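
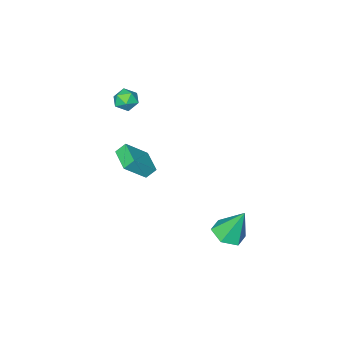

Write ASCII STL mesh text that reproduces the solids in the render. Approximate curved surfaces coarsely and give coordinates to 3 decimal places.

solid 
facet normal -0.692 0.187 -0.698
outer loop
vertex -2.231 -2.632 -1.661
vertex -1.654 -1.228 -1.857
vertex -1.738 -2.913 -2.225
endloop
endfacet
facet normal -0.377 -0.917 0.128
outer loop
vertex -0.486 -3.252 -0.963
vertex -2.231 -2.632 -1.661
vertex -1.738 -2.913 -2.225
endloop
endfacet
facet normal -0.691 0.187 -0.698
outer loop
vertex -1.738 -2.913 -2.225
vertex -1.654 -1.228 -1.857
vertex -1.161 -1.51 -2.421
endloop
endfacet
facet normal 0.616 -0.352 -0.705
outer loop
vertex -1.161 -1.51 -2.421
vertex -0.486 -3.252 -0.963
vertex -1.738 -2.913 -2.225
endloop
endfacet
facet normal -0.616 0.351 0.705
outer loop
vertex -2.231 -2.632 -1.661
vertex -0.402 -1.567 -0.595
vertex -1.654 -1.228 -1.857
endloop
endfacet
facet normal -0.377 -0.917 0.129
outer loop
vertex -0.979 -2.97 -0.399
vertex -2.231 -2.632 -1.661
vertex -0.486 -3.252 -0.963
endloop
endfacet
facet normal -0.616 0.352 0.705
outer loop
vertex -0.979 -2.97 -0.399
vertex -0.402 -1.567 -0.595
vertex -2.231 -2.632 -1.661
endloop
endfacet
facet normal 0.378 0.917 -0.128
outer loop
vertex -1.654 -1.228 -1.857
vertex -0.402 -1.567 -0.595
vertex -1.161 -1.51 -2.421
endloop
endfacet
facet normal 0.616 -0.352 -0.705
outer loop
vertex 0.091 -1.848 -1.159
vertex -0.486 -3.252 -0.963
vertex -1.161 -1.51 -2.421
endloop
endfacet
facet normal 0.377 0.917 -0.128
outer loop
vertex -1.161 -1.51 -2.421
vertex -0.402 -1.567 -0.595
vertex 0.091 -1.848 -1.159
endloop
endfacet
facet normal 0.691 -0.187 0.698
outer loop
vertex 0.091 -1.848 -1.159
vertex -0.979 -2.97 -0.399
vertex -0.486 -3.252 -0.963
endloop
endfacet
facet normal 0.692 -0.187 0.698
outer loop
vertex -0.402 -1.567 -0.595
vertex -0.979 -2.97 -0.399
vertex 0.091 -1.848 -1.159
endloop
endfacet
facet normal 0.234 -0.345 -0.909
outer loop
vertex -1.939 2.835 -4.344
vertex -2.706 3.359 -4.74
vertex -1.791 3.782 -4.665
endloop
endfacet
facet normal 0.797 0.079 0.599
outer loop
vertex -1.939 2.835 -4.344
vertex -1.791 3.782 -4.665
vertex -3.194 4.081 -2.84
endloop
endfacet
facet normal 0.234 -0.345 -0.909
outer loop
vertex -1.791 3.782 -4.665
vertex -2.706 3.359 -4.74
vertex -2.559 4.305 -5.061
endloop
endfacet
facet normal 0.469 0.855 0.220
outer loop
vertex -1.791 3.782 -4.665
vertex -2.559 4.305 -5.061
vertex -3.194 4.081 -2.84
endloop
endfacet
facet normal 0.234 -0.345 -0.909
outer loop
vertex -2.559 4.305 -5.061
vertex -2.706 3.359 -4.74
vertex -3.473 3.883 -5.136
endloop
endfacet
facet normal -0.417 0.908 -0.028
outer loop
vertex -2.559 4.305 -5.061
vertex -3.473 3.883 -5.136
vertex -3.194 4.081 -2.84
endloop
endfacet
facet normal 0.234 -0.345 -0.909
outer loop
vertex -3.473 3.883 -5.136
vertex -2.706 3.359 -4.74
vertex -3.62 2.937 -4.815
endloop
endfacet
facet normal -0.977 0.187 0.103
outer loop
vertex -3.473 3.883 -5.136
vertex -3.62 2.937 -4.815
vertex -3.194 4.081 -2.84
endloop
endfacet
facet normal 0.234 -0.346 -0.909
outer loop
vertex -3.62 2.937 -4.815
vertex -2.706 3.359 -4.74
vertex -2.853 2.413 -4.418
endloop
endfacet
facet normal -0.651 -0.588 0.481
outer loop
vertex -3.62 2.937 -4.815
vertex -2.853 2.413 -4.418
vertex -3.194 4.081 -2.84
endloop
endfacet
facet normal 0.233 -0.346 -0.909
outer loop
vertex -2.853 2.413 -4.418
vertex -2.706 3.359 -4.74
vertex -1.939 2.835 -4.344
endloop
endfacet
facet normal 0.237 -0.642 0.729
outer loop
vertex -2.853 2.413 -4.418
vertex -1.939 2.835 -4.344
vertex -3.194 4.081 -2.84
endloop
endfacet
facet normal 0.216 0.956 -0.197
outer loop
vertex -0.977 -2.687 2.509
vertex -1.491 -2.46 3.047
vertex -0.75 -2.586 3.246
endloop
endfacet
facet normal 0.782 0.537 -0.315
outer loop
vertex -0.977 -2.687 2.509
vertex -0.75 -2.586 3.246
vertex -0.493 -3.198 2.84
endloop
endfacet
facet normal 0.598 0.048 -0.800
outer loop
vertex -0.977 -2.687 2.509
vertex -0.493 -3.198 2.84
vertex -1.076 -3.449 2.389
endloop
endfacet
facet normal -0.083 0.166 -0.983
outer loop
vertex -0.977 -2.687 2.509
vertex -1.076 -3.449 2.389
vertex -1.693 -2.993 2.518
endloop
endfacet
facet normal -0.318 0.726 -0.610
outer loop
vertex -0.977 -2.687 2.509
vertex -1.693 -2.993 2.518
vertex -1.491 -2.46 3.047
endloop
endfacet
facet normal 0.935 0.198 0.293
outer loop
vertex -0.493 -3.198 2.84
vertex -0.75 -2.586 3.246
vertex -0.707 -3.287 3.582
endloop
endfacet
facet normal 0.019 0.875 0.484
outer loop
vertex -0.75 -2.586 3.246
vertex -1.491 -2.46 3.047
vertex -1.324 -2.831 3.711
endloop
endfacet
facet normal -0.845 0.502 -0.183
outer loop
vertex -1.491 -2.46 3.047
vertex -1.693 -2.993 2.518
vertex -1.907 -3.082 3.26
endloop
endfacet
facet normal -0.464 -0.406 -0.787
outer loop
vertex -1.693 -2.993 2.518
vertex -1.076 -3.449 2.389
vertex -1.65 -3.694 2.854
endloop
endfacet
facet normal 0.636 -0.594 -0.492
outer loop
vertex -1.076 -3.449 2.389
vertex -0.493 -3.198 2.84
vertex -0.909 -3.82 3.053
endloop
endfacet
facet normal 0.083 -0.166 0.983
outer loop
vertex -1.423 -3.593 3.591
vertex -0.707 -3.287 3.582
vertex -1.324 -2.831 3.711
endloop
endfacet
facet normal -0.598 -0.048 0.800
outer loop
vertex -1.423 -3.593 3.591
vertex -1.324 -2.831 3.711
vertex -1.907 -3.082 3.26
endloop
endfacet
facet normal -0.782 -0.537 0.315
outer loop
vertex -1.423 -3.593 3.591
vertex -1.907 -3.082 3.26
vertex -1.65 -3.694 2.854
endloop
endfacet
facet normal -0.216 -0.956 0.197
outer loop
vertex -1.423 -3.593 3.591
vertex -1.65 -3.694 2.854
vertex -0.909 -3.82 3.053
endloop
endfacet
facet normal 0.318 -0.726 0.610
outer loop
vertex -1.423 -3.593 3.591
vertex -0.909 -3.82 3.053
vertex -0.707 -3.287 3.582
endloop
endfacet
facet normal 0.464 0.406 0.787
outer loop
vertex -1.324 -2.831 3.711
vertex -0.707 -3.287 3.582
vertex -0.75 -2.586 3.246
endloop
endfacet
facet normal -0.636 0.594 0.492
outer loop
vertex -1.907 -3.082 3.26
vertex -1.324 -2.831 3.711
vertex -1.491 -2.46 3.047
endloop
endfacet
facet normal -0.935 -0.198 -0.293
outer loop
vertex -1.65 -3.694 2.854
vertex -1.907 -3.082 3.26
vertex -1.693 -2.993 2.518
endloop
endfacet
facet normal -0.019 -0.875 -0.484
outer loop
vertex -0.909 -3.82 3.053
vertex -1.65 -3.694 2.854
vertex -1.076 -3.449 2.389
endloop
endfacet
facet normal 0.845 -0.502 0.183
outer loop
vertex -0.707 -3.287 3.582
vertex -0.909 -3.82 3.053
vertex -0.493 -3.198 2.84
endloop
endfacet

endsolid


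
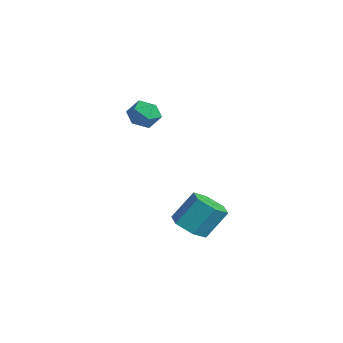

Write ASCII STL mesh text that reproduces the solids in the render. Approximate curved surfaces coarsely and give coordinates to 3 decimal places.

solid 
facet normal -0.075 -0.581 -0.811
outer loop
vertex 4.479 -2.212 -1.19
vertex 3.696 -2.055 -1.23
vertex 4.217 -1.586 -1.614
endloop
endfacet
facet normal 0.942 0.225 -0.250
outer loop
vertex 4.479 -2.212 -1.19
vertex 4.217 -1.586 -1.614
vertex 4.588 -1.382 -0.031
endloop
endfacet
facet normal 0.942 0.225 -0.250
outer loop
vertex 4.588 -1.382 -0.031
vertex 4.217 -1.586 -1.614
vertex 4.326 -0.756 -0.455
endloop
endfacet
facet normal 0.076 0.581 0.811
outer loop
vertex 4.588 -1.382 -0.031
vertex 4.326 -0.756 -0.455
vertex 3.804 -1.225 -0.07
endloop
endfacet
facet normal -0.076 -0.580 -0.811
outer loop
vertex 4.217 -1.586 -1.614
vertex 3.696 -2.055 -1.23
vertex 3.434 -1.429 -1.653
endloop
endfacet
facet normal 0.188 0.790 -0.584
outer loop
vertex 4.217 -1.586 -1.614
vertex 3.434 -1.429 -1.653
vertex 4.326 -0.756 -0.455
endloop
endfacet
facet normal 0.188 0.790 -0.584
outer loop
vertex 4.326 -0.756 -0.455
vertex 3.434 -1.429 -1.653
vertex 3.543 -0.599 -0.494
endloop
endfacet
facet normal 0.076 0.581 0.811
outer loop
vertex 4.326 -0.756 -0.455
vertex 3.543 -0.599 -0.494
vertex 3.804 -1.225 -0.07
endloop
endfacet
facet normal -0.076 -0.580 -0.811
outer loop
vertex 3.434 -1.429 -1.653
vertex 3.696 -2.055 -1.23
vertex 2.912 -1.898 -1.269
endloop
endfacet
facet normal -0.754 0.566 -0.334
outer loop
vertex 3.434 -1.429 -1.653
vertex 2.912 -1.898 -1.269
vertex 3.543 -0.599 -0.494
endloop
endfacet
facet normal -0.754 0.566 -0.334
outer loop
vertex 3.543 -0.599 -0.494
vertex 2.912 -1.898 -1.269
vertex 3.021 -1.068 -0.11
endloop
endfacet
facet normal 0.075 0.580 0.811
outer loop
vertex 3.543 -0.599 -0.494
vertex 3.021 -1.068 -0.11
vertex 3.804 -1.225 -0.07
endloop
endfacet
facet normal -0.076 -0.581 -0.811
outer loop
vertex 2.912 -1.898 -1.269
vertex 3.696 -2.055 -1.23
vertex 3.174 -2.524 -0.845
endloop
endfacet
facet normal -0.942 -0.225 0.250
outer loop
vertex 2.912 -1.898 -1.269
vertex 3.174 -2.524 -0.845
vertex 3.021 -1.068 -0.11
endloop
endfacet
facet normal -0.942 -0.225 0.250
outer loop
vertex 3.021 -1.068 -0.11
vertex 3.174 -2.524 -0.845
vertex 3.283 -1.694 0.314
endloop
endfacet
facet normal 0.075 0.581 0.811
outer loop
vertex 3.021 -1.068 -0.11
vertex 3.283 -1.694 0.314
vertex 3.804 -1.225 -0.07
endloop
endfacet
facet normal -0.076 -0.581 -0.811
outer loop
vertex 3.174 -2.524 -0.845
vertex 3.696 -2.055 -1.23
vertex 3.957 -2.681 -0.806
endloop
endfacet
facet normal -0.188 -0.790 0.584
outer loop
vertex 3.174 -2.524 -0.845
vertex 3.957 -2.681 -0.806
vertex 3.283 -1.694 0.314
endloop
endfacet
facet normal -0.188 -0.790 0.584
outer loop
vertex 3.283 -1.694 0.314
vertex 3.957 -2.681 -0.806
vertex 4.066 -1.851 0.353
endloop
endfacet
facet normal 0.076 0.580 0.811
outer loop
vertex 3.283 -1.694 0.314
vertex 4.066 -1.851 0.353
vertex 3.804 -1.225 -0.07
endloop
endfacet
facet normal -0.075 -0.580 -0.811
outer loop
vertex 3.957 -2.681 -0.806
vertex 3.696 -2.055 -1.23
vertex 4.479 -2.212 -1.19
endloop
endfacet
facet normal 0.754 -0.566 0.334
outer loop
vertex 3.957 -2.681 -0.806
vertex 4.479 -2.212 -1.19
vertex 4.066 -1.851 0.353
endloop
endfacet
facet normal 0.754 -0.566 0.334
outer loop
vertex 4.066 -1.851 0.353
vertex 4.479 -2.212 -1.19
vertex 4.588 -1.382 -0.031
endloop
endfacet
facet normal 0.076 0.580 0.811
outer loop
vertex 4.066 -1.851 0.353
vertex 4.588 -1.382 -0.031
vertex 3.804 -1.225 -0.07
endloop
endfacet
facet normal 0.152 -0.191 0.970
outer loop
vertex -0.672 -1.74 3.296
vertex -1.348 -2.054 3.34
vertex -0.754 -2.471 3.165
endloop
endfacet
facet normal 0.768 -0.195 0.610
outer loop
vertex -0.672 -1.74 3.296
vertex -0.754 -2.471 3.165
vertex -0.305 -2.062 2.731
endloop
endfacet
facet normal 0.847 0.441 0.299
outer loop
vertex -0.672 -1.74 3.296
vertex -0.305 -2.062 2.731
vertex -0.621 -1.392 2.638
endloop
endfacet
facet normal 0.279 0.840 0.466
outer loop
vertex -0.672 -1.74 3.296
vertex -0.621 -1.392 2.638
vertex -1.266 -1.387 3.015
endloop
endfacet
facet normal -0.151 0.448 0.881
outer loop
vertex -0.672 -1.74 3.296
vertex -1.266 -1.387 3.015
vertex -1.348 -2.054 3.34
endloop
endfacet
facet normal 0.719 -0.689 0.095
outer loop
vertex -0.305 -2.062 2.731
vertex -0.754 -2.471 3.165
vertex -0.754 -2.573 2.425
endloop
endfacet
facet normal -0.279 -0.681 0.677
outer loop
vertex -0.754 -2.471 3.165
vertex -1.348 -2.054 3.34
vertex -1.399 -2.568 2.802
endloop
endfacet
facet normal -0.768 0.355 0.534
outer loop
vertex -1.348 -2.054 3.34
vertex -1.266 -1.387 3.015
vertex -1.715 -1.898 2.709
endloop
endfacet
facet normal -0.072 0.988 -0.136
outer loop
vertex -1.266 -1.387 3.015
vertex -0.621 -1.392 2.638
vertex -1.266 -1.489 2.275
endloop
endfacet
facet normal 0.846 0.343 -0.408
outer loop
vertex -0.621 -1.392 2.638
vertex -0.305 -2.062 2.731
vertex -0.672 -1.906 2.1
endloop
endfacet
facet normal -0.279 -0.840 -0.466
outer loop
vertex -1.348 -2.22 2.144
vertex -0.754 -2.573 2.425
vertex -1.399 -2.568 2.802
endloop
endfacet
facet normal -0.847 -0.441 -0.299
outer loop
vertex -1.348 -2.22 2.144
vertex -1.399 -2.568 2.802
vertex -1.715 -1.898 2.709
endloop
endfacet
facet normal -0.768 0.195 -0.610
outer loop
vertex -1.348 -2.22 2.144
vertex -1.715 -1.898 2.709
vertex -1.266 -1.489 2.275
endloop
endfacet
facet normal -0.152 0.191 -0.970
outer loop
vertex -1.348 -2.22 2.144
vertex -1.266 -1.489 2.275
vertex -0.672 -1.906 2.1
endloop
endfacet
facet normal 0.151 -0.448 -0.881
outer loop
vertex -1.348 -2.22 2.144
vertex -0.672 -1.906 2.1
vertex -0.754 -2.573 2.425
endloop
endfacet
facet normal 0.072 -0.988 0.136
outer loop
vertex -1.399 -2.568 2.802
vertex -0.754 -2.573 2.425
vertex -0.754 -2.471 3.165
endloop
endfacet
facet normal -0.846 -0.343 0.408
outer loop
vertex -1.715 -1.898 2.709
vertex -1.399 -2.568 2.802
vertex -1.348 -2.054 3.34
endloop
endfacet
facet normal -0.719 0.689 -0.095
outer loop
vertex -1.266 -1.489 2.275
vertex -1.715 -1.898 2.709
vertex -1.266 -1.387 3.015
endloop
endfacet
facet normal 0.279 0.681 -0.677
outer loop
vertex -0.672 -1.906 2.1
vertex -1.266 -1.489 2.275
vertex -0.621 -1.392 2.638
endloop
endfacet
facet normal 0.768 -0.355 -0.534
outer loop
vertex -0.754 -2.573 2.425
vertex -0.672 -1.906 2.1
vertex -0.305 -2.062 2.731
endloop
endfacet

endsolid


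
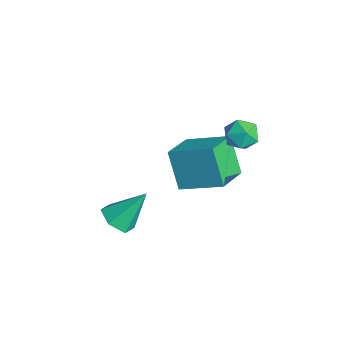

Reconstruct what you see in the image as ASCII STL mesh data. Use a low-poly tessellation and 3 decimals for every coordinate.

solid 
facet normal -0.093 -0.626 -0.774
outer loop
vertex 4.457 -3.678 -0.224
vertex 3.589 -3.721 -0.085
vertex 3.919 -3.106 -0.622
endloop
endfacet
facet normal 0.766 0.629 -0.131
outer loop
vertex 4.457 -3.678 -0.224
vertex 3.919 -3.106 -0.622
vertex 3.771 -2.499 1.425
endloop
endfacet
facet normal -0.094 -0.626 -0.774
outer loop
vertex 3.919 -3.106 -0.622
vertex 3.589 -3.721 -0.085
vertex 3.051 -3.149 -0.482
endloop
endfacet
facet normal -0.094 0.953 -0.289
outer loop
vertex 3.919 -3.106 -0.622
vertex 3.051 -3.149 -0.482
vertex 3.771 -2.499 1.425
endloop
endfacet
facet normal -0.095 -0.626 -0.774
outer loop
vertex 3.051 -3.149 -0.482
vertex 3.589 -3.721 -0.085
vertex 2.721 -3.763 0.055
endloop
endfacet
facet normal -0.825 0.551 0.124
outer loop
vertex 3.051 -3.149 -0.482
vertex 2.721 -3.763 0.055
vertex 3.771 -2.499 1.425
endloop
endfacet
facet normal -0.095 -0.626 -0.774
outer loop
vertex 2.721 -3.763 0.055
vertex 3.589 -3.721 -0.085
vertex 3.259 -4.335 0.452
endloop
endfacet
facet normal -0.698 -0.174 0.695
outer loop
vertex 2.721 -3.763 0.055
vertex 3.259 -4.335 0.452
vertex 3.771 -2.499 1.425
endloop
endfacet
facet normal -0.093 -0.627 -0.774
outer loop
vertex 3.259 -4.335 0.452
vertex 3.589 -3.721 -0.085
vertex 4.127 -4.292 0.313
endloop
endfacet
facet normal 0.161 -0.497 0.853
outer loop
vertex 3.259 -4.335 0.452
vertex 4.127 -4.292 0.313
vertex 3.771 -2.499 1.425
endloop
endfacet
facet normal -0.093 -0.627 -0.774
outer loop
vertex 4.127 -4.292 0.313
vertex 3.589 -3.721 -0.085
vertex 4.457 -3.678 -0.224
endloop
endfacet
facet normal 0.893 -0.095 0.440
outer loop
vertex 4.127 -4.292 0.313
vertex 4.457 -3.678 -0.224
vertex 3.771 -2.499 1.425
endloop
endfacet
facet normal -0.850 -0.140 0.508
outer loop
vertex 2.309 2.276 3.403
vertex 2.404 1.432 3.33
vertex 2.737 1.842 3.999
endloop
endfacet
facet normal -0.526 0.462 0.714
outer loop
vertex 2.309 2.276 3.403
vertex 2.737 1.842 3.999
vertex 3.029 2.595 3.727
endloop
endfacet
facet normal -0.453 0.880 0.140
outer loop
vertex 2.309 2.276 3.403
vertex 3.029 2.595 3.727
vertex 2.877 2.65 2.891
endloop
endfacet
facet normal -0.732 0.536 -0.420
outer loop
vertex 2.309 2.276 3.403
vertex 2.877 2.65 2.891
vertex 2.491 1.931 2.646
endloop
endfacet
facet normal -0.977 -0.093 -0.192
outer loop
vertex 2.309 2.276 3.403
vertex 2.491 1.931 2.646
vertex 2.404 1.432 3.33
endloop
endfacet
facet normal 0.127 0.293 0.948
outer loop
vertex 3.029 2.595 3.727
vertex 2.737 1.842 3.999
vertex 3.569 1.949 3.854
endloop
endfacet
facet normal -0.397 -0.681 0.615
outer loop
vertex 2.737 1.842 3.999
vertex 2.404 1.432 3.33
vertex 3.183 1.23 3.609
endloop
endfacet
facet normal -0.603 -0.606 -0.519
outer loop
vertex 2.404 1.432 3.33
vertex 2.491 1.931 2.646
vertex 3.031 1.285 2.773
endloop
endfacet
facet normal -0.208 0.414 -0.886
outer loop
vertex 2.491 1.931 2.646
vertex 2.877 2.65 2.891
vertex 3.323 2.038 2.501
endloop
endfacet
facet normal 0.244 0.969 0.019
outer loop
vertex 2.877 2.65 2.891
vertex 3.029 2.595 3.727
vertex 3.656 2.448 3.17
endloop
endfacet
facet normal 0.732 -0.536 0.420
outer loop
vertex 3.751 1.604 3.097
vertex 3.569 1.949 3.854
vertex 3.183 1.23 3.609
endloop
endfacet
facet normal 0.453 -0.880 -0.140
outer loop
vertex 3.751 1.604 3.097
vertex 3.183 1.23 3.609
vertex 3.031 1.285 2.773
endloop
endfacet
facet normal 0.526 -0.462 -0.714
outer loop
vertex 3.751 1.604 3.097
vertex 3.031 1.285 2.773
vertex 3.323 2.038 2.501
endloop
endfacet
facet normal 0.850 0.140 -0.508
outer loop
vertex 3.751 1.604 3.097
vertex 3.323 2.038 2.501
vertex 3.656 2.448 3.17
endloop
endfacet
facet normal 0.977 0.093 0.192
outer loop
vertex 3.751 1.604 3.097
vertex 3.656 2.448 3.17
vertex 3.569 1.949 3.854
endloop
endfacet
facet normal 0.208 -0.414 0.886
outer loop
vertex 3.183 1.23 3.609
vertex 3.569 1.949 3.854
vertex 2.737 1.842 3.999
endloop
endfacet
facet normal -0.244 -0.969 -0.019
outer loop
vertex 3.031 1.285 2.773
vertex 3.183 1.23 3.609
vertex 2.404 1.432 3.33
endloop
endfacet
facet normal -0.127 -0.293 -0.948
outer loop
vertex 3.323 2.038 2.501
vertex 3.031 1.285 2.773
vertex 2.491 1.931 2.646
endloop
endfacet
facet normal 0.397 0.681 -0.615
outer loop
vertex 3.656 2.448 3.17
vertex 3.323 2.038 2.501
vertex 2.877 2.65 2.891
endloop
endfacet
facet normal 0.603 0.606 0.519
outer loop
vertex 3.569 1.949 3.854
vertex 3.656 2.448 3.17
vertex 3.029 2.595 3.727
endloop
endfacet
facet normal -0.523 -0.062 0.850
outer loop
vertex 2.194 -1.005 2.226
vertex 3.403 0.525 3.082
vertex 1.056 0.235 1.616
endloop
endfacet
facet normal -0.568 -0.719 -0.402
outer loop
vertex 2.077 0.355 -0.042
vertex 2.194 -1.005 2.226
vertex 1.056 0.235 1.616
endloop
endfacet
facet normal -0.523 -0.061 0.850
outer loop
vertex 1.056 0.235 1.616
vertex 3.403 0.525 3.082
vertex 2.266 1.765 2.471
endloop
endfacet
facet normal -0.635 0.693 -0.341
outer loop
vertex 2.266 1.765 2.471
vertex 2.077 0.355 -0.042
vertex 1.056 0.235 1.616
endloop
endfacet
facet normal 0.635 -0.693 0.341
outer loop
vertex 2.194 -1.005 2.226
vertex 4.424 0.645 1.424
vertex 3.403 0.525 3.082
endloop
endfacet
facet normal -0.568 -0.719 -0.402
outer loop
vertex 3.214 -0.885 0.569
vertex 2.194 -1.005 2.226
vertex 2.077 0.355 -0.042
endloop
endfacet
facet normal 0.635 -0.693 0.341
outer loop
vertex 3.214 -0.885 0.569
vertex 4.424 0.645 1.424
vertex 2.194 -1.005 2.226
endloop
endfacet
facet normal 0.568 0.719 0.402
outer loop
vertex 3.403 0.525 3.082
vertex 4.424 0.645 1.424
vertex 2.266 1.765 2.471
endloop
endfacet
facet normal -0.635 0.693 -0.341
outer loop
vertex 3.286 1.885 0.814
vertex 2.077 0.355 -0.042
vertex 2.266 1.765 2.471
endloop
endfacet
facet normal 0.568 0.719 0.402
outer loop
vertex 2.266 1.765 2.471
vertex 4.424 0.645 1.424
vertex 3.286 1.885 0.814
endloop
endfacet
facet normal 0.524 0.062 -0.850
outer loop
vertex 3.286 1.885 0.814
vertex 3.214 -0.885 0.569
vertex 2.077 0.355 -0.042
endloop
endfacet
facet normal 0.523 0.062 -0.850
outer loop
vertex 4.424 0.645 1.424
vertex 3.214 -0.885 0.569
vertex 3.286 1.885 0.814
endloop
endfacet

endsolid


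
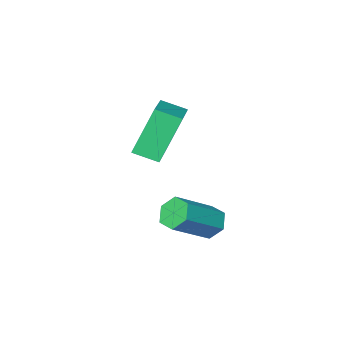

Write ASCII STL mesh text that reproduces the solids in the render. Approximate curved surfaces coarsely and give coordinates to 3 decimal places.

solid 
facet normal -0.644 0.687 -0.336
outer loop
vertex -0.563 -0.574 2.983
vertex 0.407 0.574 3.471
vertex 0.267 -0.588 1.363
endloop
endfacet
facet normal -0.615 -0.726 -0.309
outer loop
vertex 0.853 -1.214 1.669
vertex -0.563 -0.574 2.983
vertex 0.267 -0.588 1.363
endloop
endfacet
facet normal -0.643 0.688 -0.336
outer loop
vertex 0.267 -0.588 1.363
vertex 0.407 0.574 3.471
vertex 1.238 0.559 1.851
endloop
endfacet
facet normal 0.456 -0.008 -0.890
outer loop
vertex 1.238 0.559 1.851
vertex 0.853 -1.214 1.669
vertex 0.267 -0.588 1.363
endloop
endfacet
facet normal -0.457 0.008 0.890
outer loop
vertex -0.563 -0.574 2.983
vertex 0.993 -0.052 3.777
vertex 0.407 0.574 3.471
endloop
endfacet
facet normal -0.614 -0.726 -0.308
outer loop
vertex 0.022 -1.199 3.289
vertex -0.563 -0.574 2.983
vertex 0.853 -1.214 1.669
endloop
endfacet
facet normal -0.457 0.008 0.890
outer loop
vertex 0.022 -1.199 3.289
vertex 0.993 -0.052 3.777
vertex -0.563 -0.574 2.983
endloop
endfacet
facet normal 0.615 0.726 0.309
outer loop
vertex 0.407 0.574 3.471
vertex 0.993 -0.052 3.777
vertex 1.238 0.559 1.851
endloop
endfacet
facet normal 0.457 -0.008 -0.890
outer loop
vertex 1.823 -0.066 2.157
vertex 0.853 -1.214 1.669
vertex 1.238 0.559 1.851
endloop
endfacet
facet normal 0.614 0.726 0.309
outer loop
vertex 1.238 0.559 1.851
vertex 0.993 -0.052 3.777
vertex 1.823 -0.066 2.157
endloop
endfacet
facet normal 0.644 -0.687 0.337
outer loop
vertex 1.823 -0.066 2.157
vertex 0.022 -1.199 3.289
vertex 0.853 -1.214 1.669
endloop
endfacet
facet normal 0.644 -0.688 0.336
outer loop
vertex 0.993 -0.052 3.777
vertex 0.022 -1.199 3.289
vertex 1.823 -0.066 2.157
endloop
endfacet
facet normal -0.814 -0.020 -0.581
outer loop
vertex 1.465 2.871 0.178
vertex 1.151 3.124 0.609
vertex 1.428 3.459 0.21
endloop
endfacet
facet normal 0.578 0.081 -0.812
outer loop
vertex 1.465 2.871 0.178
vertex 1.428 3.459 0.21
vertex 2.783 2.904 1.12
endloop
endfacet
facet normal 0.578 0.081 -0.812
outer loop
vertex 2.783 2.904 1.12
vertex 1.428 3.459 0.21
vertex 2.746 3.492 1.152
endloop
endfacet
facet normal 0.814 0.020 0.581
outer loop
vertex 2.783 2.904 1.12
vertex 2.746 3.492 1.152
vertex 2.469 3.156 1.551
endloop
endfacet
facet normal -0.814 -0.020 -0.581
outer loop
vertex 1.428 3.459 0.21
vertex 1.151 3.124 0.609
vertex 1.114 3.712 0.641
endloop
endfacet
facet normal 0.234 0.903 -0.359
outer loop
vertex 1.428 3.459 0.21
vertex 1.114 3.712 0.641
vertex 2.746 3.492 1.152
endloop
endfacet
facet normal 0.234 0.904 -0.358
outer loop
vertex 2.746 3.492 1.152
vertex 1.114 3.712 0.641
vertex 2.432 3.744 1.583
endloop
endfacet
facet normal 0.814 0.020 0.581
outer loop
vertex 2.746 3.492 1.152
vertex 2.432 3.744 1.583
vertex 2.469 3.156 1.551
endloop
endfacet
facet normal -0.814 -0.020 -0.581
outer loop
vertex 1.114 3.712 0.641
vertex 1.151 3.124 0.609
vertex 0.837 3.376 1.04
endloop
endfacet
facet normal -0.344 0.822 0.453
outer loop
vertex 1.114 3.712 0.641
vertex 0.837 3.376 1.04
vertex 2.432 3.744 1.583
endloop
endfacet
facet normal -0.344 0.823 0.452
outer loop
vertex 2.432 3.744 1.583
vertex 0.837 3.376 1.04
vertex 2.155 3.409 1.982
endloop
endfacet
facet normal 0.814 0.020 0.581
outer loop
vertex 2.432 3.744 1.583
vertex 2.155 3.409 1.982
vertex 2.469 3.156 1.551
endloop
endfacet
facet normal -0.814 -0.020 -0.581
outer loop
vertex 0.837 3.376 1.04
vertex 1.151 3.124 0.609
vertex 0.874 2.788 1.008
endloop
endfacet
facet normal -0.578 -0.081 0.812
outer loop
vertex 0.837 3.376 1.04
vertex 0.874 2.788 1.008
vertex 2.155 3.409 1.982
endloop
endfacet
facet normal -0.578 -0.081 0.812
outer loop
vertex 2.155 3.409 1.982
vertex 0.874 2.788 1.008
vertex 2.192 2.821 1.95
endloop
endfacet
facet normal 0.814 0.020 0.581
outer loop
vertex 2.155 3.409 1.982
vertex 2.192 2.821 1.95
vertex 2.469 3.156 1.551
endloop
endfacet
facet normal -0.814 -0.020 -0.581
outer loop
vertex 0.874 2.788 1.008
vertex 1.151 3.124 0.609
vertex 1.188 2.536 0.577
endloop
endfacet
facet normal -0.234 -0.904 0.358
outer loop
vertex 0.874 2.788 1.008
vertex 1.188 2.536 0.577
vertex 2.192 2.821 1.95
endloop
endfacet
facet normal -0.235 -0.903 0.359
outer loop
vertex 2.192 2.821 1.95
vertex 1.188 2.536 0.577
vertex 2.506 2.568 1.519
endloop
endfacet
facet normal 0.814 0.020 0.581
outer loop
vertex 2.192 2.821 1.95
vertex 2.506 2.568 1.519
vertex 2.469 3.156 1.551
endloop
endfacet
facet normal -0.814 -0.020 -0.581
outer loop
vertex 1.188 2.536 0.577
vertex 1.151 3.124 0.609
vertex 1.465 2.871 0.178
endloop
endfacet
facet normal 0.343 -0.823 -0.453
outer loop
vertex 1.188 2.536 0.577
vertex 1.465 2.871 0.178
vertex 2.506 2.568 1.519
endloop
endfacet
facet normal 0.344 -0.822 -0.453
outer loop
vertex 2.506 2.568 1.519
vertex 1.465 2.871 0.178
vertex 2.783 2.904 1.12
endloop
endfacet
facet normal 0.814 0.020 0.581
outer loop
vertex 2.506 2.568 1.519
vertex 2.783 2.904 1.12
vertex 2.469 3.156 1.551
endloop
endfacet

endsolid


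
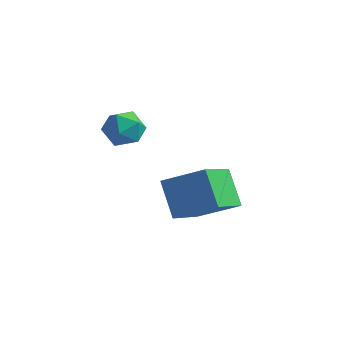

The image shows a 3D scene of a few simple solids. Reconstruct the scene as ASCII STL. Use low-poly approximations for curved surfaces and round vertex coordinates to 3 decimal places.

solid 
facet normal -0.551 0.354 0.756
outer loop
vertex 1.723 -0.457 -1.547
vertex 3.085 0.071 -0.802
vertex 1.567 1.194 -2.434
endloop
endfacet
facet normal -0.831 -0.322 -0.454
outer loop
vertex 2.415 0.649 -3.598
vertex 1.723 -0.457 -1.547
vertex 1.567 1.194 -2.434
endloop
endfacet
facet normal -0.551 0.354 0.756
outer loop
vertex 1.567 1.194 -2.434
vertex 3.085 0.071 -0.802
vertex 2.929 1.722 -1.689
endloop
endfacet
facet normal -0.083 0.878 -0.471
outer loop
vertex 2.929 1.722 -1.689
vertex 2.415 0.649 -3.598
vertex 1.567 1.194 -2.434
endloop
endfacet
facet normal 0.083 -0.878 0.471
outer loop
vertex 1.723 -0.457 -1.547
vertex 3.933 -0.474 -1.966
vertex 3.085 0.071 -0.802
endloop
endfacet
facet normal -0.831 -0.322 -0.454
outer loop
vertex 2.571 -1.002 -2.711
vertex 1.723 -0.457 -1.547
vertex 2.415 0.649 -3.598
endloop
endfacet
facet normal 0.083 -0.878 0.471
outer loop
vertex 2.571 -1.002 -2.711
vertex 3.933 -0.474 -1.966
vertex 1.723 -0.457 -1.547
endloop
endfacet
facet normal 0.831 0.322 0.454
outer loop
vertex 3.085 0.071 -0.802
vertex 3.933 -0.474 -1.966
vertex 2.929 1.722 -1.689
endloop
endfacet
facet normal -0.083 0.878 -0.471
outer loop
vertex 3.777 1.177 -2.853
vertex 2.415 0.649 -3.598
vertex 2.929 1.722 -1.689
endloop
endfacet
facet normal 0.831 0.322 0.454
outer loop
vertex 2.929 1.722 -1.689
vertex 3.933 -0.474 -1.966
vertex 3.777 1.177 -2.853
endloop
endfacet
facet normal 0.551 -0.354 -0.756
outer loop
vertex 3.777 1.177 -2.853
vertex 2.571 -1.002 -2.711
vertex 2.415 0.649 -3.598
endloop
endfacet
facet normal 0.551 -0.354 -0.756
outer loop
vertex 3.933 -0.474 -1.966
vertex 2.571 -1.002 -2.711
vertex 3.777 1.177 -2.853
endloop
endfacet
facet normal -0.446 0.252 0.859
outer loop
vertex 0.928 -0.81 1.586
vertex 0.28 -1.174 1.356
vertex 0.824 -1.563 1.753
endloop
endfacet
facet normal 0.257 0.175 0.950
outer loop
vertex 0.928 -0.81 1.586
vertex 0.824 -1.563 1.753
vertex 1.521 -1.309 1.518
endloop
endfacet
facet normal 0.587 0.629 0.510
outer loop
vertex 0.928 -0.81 1.586
vertex 1.521 -1.309 1.518
vertex 1.407 -0.762 0.975
endloop
endfacet
facet normal 0.088 0.985 0.146
outer loop
vertex 0.928 -0.81 1.586
vertex 1.407 -0.762 0.975
vertex 0.64 -0.679 0.875
endloop
endfacet
facet normal -0.551 0.752 0.362
outer loop
vertex 0.928 -0.81 1.586
vertex 0.64 -0.679 0.875
vertex 0.28 -1.174 1.356
endloop
endfacet
facet normal 0.433 -0.489 0.757
outer loop
vertex 1.521 -1.309 1.518
vertex 0.824 -1.563 1.753
vertex 1.24 -1.981 1.245
endloop
endfacet
facet normal -0.705 -0.365 0.608
outer loop
vertex 0.824 -1.563 1.753
vertex 0.28 -1.174 1.356
vertex 0.473 -1.898 1.145
endloop
endfacet
facet normal -0.874 0.445 -0.196
outer loop
vertex 0.28 -1.174 1.356
vertex 0.64 -0.679 0.875
vertex 0.359 -1.351 0.602
endloop
endfacet
facet normal 0.160 0.823 -0.546
outer loop
vertex 0.64 -0.679 0.875
vertex 1.407 -0.762 0.975
vertex 1.056 -1.097 0.367
endloop
endfacet
facet normal 0.968 0.245 0.044
outer loop
vertex 1.407 -0.762 0.975
vertex 1.521 -1.309 1.518
vertex 1.6 -1.486 0.764
endloop
endfacet
facet normal -0.088 -0.985 -0.146
outer loop
vertex 0.952 -1.85 0.534
vertex 1.24 -1.981 1.245
vertex 0.473 -1.898 1.145
endloop
endfacet
facet normal -0.587 -0.629 -0.510
outer loop
vertex 0.952 -1.85 0.534
vertex 0.473 -1.898 1.145
vertex 0.359 -1.351 0.602
endloop
endfacet
facet normal -0.257 -0.175 -0.950
outer loop
vertex 0.952 -1.85 0.534
vertex 0.359 -1.351 0.602
vertex 1.056 -1.097 0.367
endloop
endfacet
facet normal 0.446 -0.252 -0.859
outer loop
vertex 0.952 -1.85 0.534
vertex 1.056 -1.097 0.367
vertex 1.6 -1.486 0.764
endloop
endfacet
facet normal 0.551 -0.752 -0.362
outer loop
vertex 0.952 -1.85 0.534
vertex 1.6 -1.486 0.764
vertex 1.24 -1.981 1.245
endloop
endfacet
facet normal -0.160 -0.823 0.546
outer loop
vertex 0.473 -1.898 1.145
vertex 1.24 -1.981 1.245
vertex 0.824 -1.563 1.753
endloop
endfacet
facet normal -0.968 -0.245 -0.044
outer loop
vertex 0.359 -1.351 0.602
vertex 0.473 -1.898 1.145
vertex 0.28 -1.174 1.356
endloop
endfacet
facet normal -0.433 0.489 -0.757
outer loop
vertex 1.056 -1.097 0.367
vertex 0.359 -1.351 0.602
vertex 0.64 -0.679 0.875
endloop
endfacet
facet normal 0.705 0.365 -0.608
outer loop
vertex 1.6 -1.486 0.764
vertex 1.056 -1.097 0.367
vertex 1.407 -0.762 0.975
endloop
endfacet
facet normal 0.874 -0.445 0.196
outer loop
vertex 1.24 -1.981 1.245
vertex 1.6 -1.486 0.764
vertex 1.521 -1.309 1.518
endloop
endfacet

endsolid


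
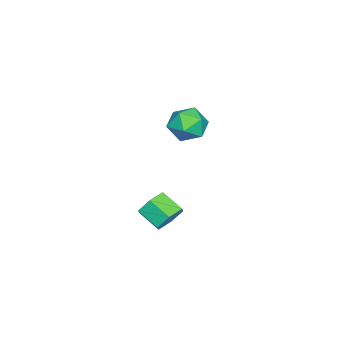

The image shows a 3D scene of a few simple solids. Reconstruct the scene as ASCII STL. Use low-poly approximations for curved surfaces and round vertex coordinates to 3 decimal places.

solid 
facet normal 0.270 0.823 -0.501
outer loop
vertex 3.406 4.747 1.131
vertex 2.748 4.562 0.472
vertex 2.527 5.094 1.227
endloop
endfacet
facet normal 0.266 0.436 0.860
outer loop
vertex 3.406 4.747 1.131
vertex 2.527 5.094 1.227
vertex 3.031 3.603 1.827
endloop
endfacet
facet normal 0.266 0.436 0.860
outer loop
vertex 3.031 3.603 1.827
vertex 2.527 5.094 1.227
vertex 2.152 3.951 1.923
endloop
endfacet
facet normal -0.271 -0.822 0.501
outer loop
vertex 3.031 3.603 1.827
vertex 2.152 3.951 1.923
vertex 2.372 3.418 1.168
endloop
endfacet
facet normal 0.270 0.823 -0.501
outer loop
vertex 2.527 5.094 1.227
vertex 2.748 4.562 0.472
vertex 1.869 4.909 0.568
endloop
endfacet
facet normal -0.668 0.534 0.517
outer loop
vertex 2.527 5.094 1.227
vertex 1.869 4.909 0.568
vertex 2.152 3.951 1.923
endloop
endfacet
facet normal -0.668 0.534 0.517
outer loop
vertex 2.152 3.951 1.923
vertex 1.869 4.909 0.568
vertex 1.493 3.765 1.264
endloop
endfacet
facet normal -0.270 -0.822 0.502
outer loop
vertex 2.152 3.951 1.923
vertex 1.493 3.765 1.264
vertex 2.372 3.418 1.168
endloop
endfacet
facet normal 0.270 0.822 -0.501
outer loop
vertex 1.869 4.909 0.568
vertex 2.748 4.562 0.472
vertex 2.089 4.377 -0.187
endloop
endfacet
facet normal -0.934 0.099 -0.342
outer loop
vertex 1.869 4.909 0.568
vertex 2.089 4.377 -0.187
vertex 1.493 3.765 1.264
endloop
endfacet
facet normal -0.934 0.098 -0.343
outer loop
vertex 1.493 3.765 1.264
vertex 2.089 4.377 -0.187
vertex 1.714 3.233 0.509
endloop
endfacet
facet normal -0.270 -0.823 0.501
outer loop
vertex 1.493 3.765 1.264
vertex 1.714 3.233 0.509
vertex 2.372 3.418 1.168
endloop
endfacet
facet normal 0.271 0.822 -0.501
outer loop
vertex 2.089 4.377 -0.187
vertex 2.748 4.562 0.472
vertex 2.968 4.029 -0.283
endloop
endfacet
facet normal -0.266 -0.436 -0.860
outer loop
vertex 2.089 4.377 -0.187
vertex 2.968 4.029 -0.283
vertex 1.714 3.233 0.509
endloop
endfacet
facet normal -0.266 -0.436 -0.860
outer loop
vertex 1.714 3.233 0.509
vertex 2.968 4.029 -0.283
vertex 2.593 2.886 0.413
endloop
endfacet
facet normal -0.270 -0.823 0.501
outer loop
vertex 1.714 3.233 0.509
vertex 2.593 2.886 0.413
vertex 2.372 3.418 1.168
endloop
endfacet
facet normal 0.270 0.822 -0.502
outer loop
vertex 2.968 4.029 -0.283
vertex 2.748 4.562 0.472
vertex 3.627 4.215 0.376
endloop
endfacet
facet normal 0.668 -0.534 -0.517
outer loop
vertex 2.968 4.029 -0.283
vertex 3.627 4.215 0.376
vertex 2.593 2.886 0.413
endloop
endfacet
facet normal 0.668 -0.534 -0.517
outer loop
vertex 2.593 2.886 0.413
vertex 3.627 4.215 0.376
vertex 3.251 3.071 1.072
endloop
endfacet
facet normal -0.270 -0.823 0.501
outer loop
vertex 2.593 2.886 0.413
vertex 3.251 3.071 1.072
vertex 2.372 3.418 1.168
endloop
endfacet
facet normal 0.270 0.823 -0.501
outer loop
vertex 3.627 4.215 0.376
vertex 2.748 4.562 0.472
vertex 3.406 4.747 1.131
endloop
endfacet
facet normal 0.934 -0.098 0.343
outer loop
vertex 3.627 4.215 0.376
vertex 3.406 4.747 1.131
vertex 3.251 3.071 1.072
endloop
endfacet
facet normal 0.935 -0.098 0.342
outer loop
vertex 3.251 3.071 1.072
vertex 3.406 4.747 1.131
vertex 3.031 3.603 1.827
endloop
endfacet
facet normal -0.270 -0.822 0.501
outer loop
vertex 3.251 3.071 1.072
vertex 3.031 3.603 1.827
vertex 2.372 3.418 1.168
endloop
endfacet
facet normal -0.915 0.320 0.244
outer loop
vertex -4.413 4.064 3.12
vertex -4.847 2.948 2.956
vertex -4.439 3.285 4.044
endloop
endfacet
facet normal -0.414 0.702 0.580
outer loop
vertex -4.413 4.064 3.12
vertex -4.439 3.285 4.044
vertex -3.474 3.993 3.877
endloop
endfacet
facet normal 0.006 0.996 0.086
outer loop
vertex -4.413 4.064 3.12
vertex -3.474 3.993 3.877
vertex -3.285 4.094 2.687
endloop
endfacet
facet normal -0.235 0.798 -0.556
outer loop
vertex -4.413 4.064 3.12
vertex -3.285 4.094 2.687
vertex -4.133 3.448 2.118
endloop
endfacet
facet normal -0.804 0.380 -0.458
outer loop
vertex -4.413 4.064 3.12
vertex -4.133 3.448 2.118
vertex -4.847 2.948 2.956
endloop
endfacet
facet normal -0.017 0.252 0.968
outer loop
vertex -3.474 3.993 3.877
vertex -4.439 3.285 4.044
vertex -3.327 2.832 4.182
endloop
endfacet
facet normal -0.829 -0.365 0.424
outer loop
vertex -4.439 3.285 4.044
vertex -4.847 2.948 2.956
vertex -4.175 2.186 3.613
endloop
endfacet
facet normal -0.648 -0.269 -0.713
outer loop
vertex -4.847 2.948 2.956
vertex -4.133 3.448 2.118
vertex -3.986 2.287 2.423
endloop
endfacet
facet normal 0.274 0.407 -0.871
outer loop
vertex -4.133 3.448 2.118
vertex -3.285 4.094 2.687
vertex -3.021 2.995 2.256
endloop
endfacet
facet normal 0.663 0.729 0.167
outer loop
vertex -3.285 4.094 2.687
vertex -3.474 3.993 3.877
vertex -2.613 3.332 3.344
endloop
endfacet
facet normal 0.235 -0.798 0.556
outer loop
vertex -3.047 2.216 3.18
vertex -3.327 2.832 4.182
vertex -4.175 2.186 3.613
endloop
endfacet
facet normal -0.006 -0.996 -0.086
outer loop
vertex -3.047 2.216 3.18
vertex -4.175 2.186 3.613
vertex -3.986 2.287 2.423
endloop
endfacet
facet normal 0.414 -0.702 -0.580
outer loop
vertex -3.047 2.216 3.18
vertex -3.986 2.287 2.423
vertex -3.021 2.995 2.256
endloop
endfacet
facet normal 0.915 -0.320 -0.244
outer loop
vertex -3.047 2.216 3.18
vertex -3.021 2.995 2.256
vertex -2.613 3.332 3.344
endloop
endfacet
facet normal 0.804 -0.380 0.458
outer loop
vertex -3.047 2.216 3.18
vertex -2.613 3.332 3.344
vertex -3.327 2.832 4.182
endloop
endfacet
facet normal -0.274 -0.407 0.871
outer loop
vertex -4.175 2.186 3.613
vertex -3.327 2.832 4.182
vertex -4.439 3.285 4.044
endloop
endfacet
facet normal -0.663 -0.729 -0.167
outer loop
vertex -3.986 2.287 2.423
vertex -4.175 2.186 3.613
vertex -4.847 2.948 2.956
endloop
endfacet
facet normal 0.017 -0.252 -0.968
outer loop
vertex -3.021 2.995 2.256
vertex -3.986 2.287 2.423
vertex -4.133 3.448 2.118
endloop
endfacet
facet normal 0.829 0.365 -0.424
outer loop
vertex -2.613 3.332 3.344
vertex -3.021 2.995 2.256
vertex -3.285 4.094 2.687
endloop
endfacet
facet normal 0.648 0.269 0.713
outer loop
vertex -3.327 2.832 4.182
vertex -2.613 3.332 3.344
vertex -3.474 3.993 3.877
endloop
endfacet

endsolid


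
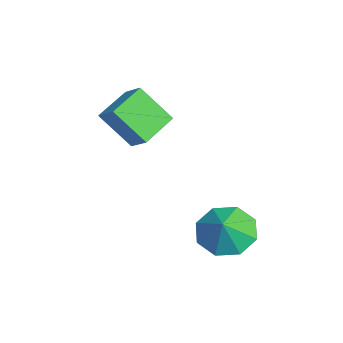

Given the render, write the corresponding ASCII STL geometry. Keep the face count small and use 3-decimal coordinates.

solid 
facet normal -0.595 0.244 -0.766
outer loop
vertex 4.145 -1.329 -3.68
vertex 3.51 -0.857 -3.037
vertex 4.326 -0.576 -3.581
endloop
endfacet
facet normal 0.969 -0.241 0.062
outer loop
vertex 4.145 -1.329 -3.68
vertex 4.326 -0.576 -3.581
vertex 4.11 -1.103 -2.263
endloop
endfacet
facet normal -0.595 0.243 -0.766
outer loop
vertex 4.326 -0.576 -3.581
vertex 3.51 -0.857 -3.037
vertex 4.028 0.012 -3.163
endloop
endfacet
facet normal 0.923 0.281 0.263
outer loop
vertex 4.326 -0.576 -3.581
vertex 4.028 0.012 -3.163
vertex 4.11 -1.103 -2.263
endloop
endfacet
facet normal -0.594 0.243 -0.767
outer loop
vertex 4.028 0.012 -3.163
vertex 3.51 -0.857 -3.037
vertex 3.427 0.092 -2.672
endloop
endfacet
facet normal 0.575 0.539 0.616
outer loop
vertex 4.028 0.012 -3.163
vertex 3.427 0.092 -2.672
vertex 4.11 -1.103 -2.263
endloop
endfacet
facet normal -0.595 0.243 -0.766
outer loop
vertex 3.427 0.092 -2.672
vertex 3.51 -0.857 -3.037
vertex 2.874 -0.385 -2.394
endloop
endfacet
facet normal 0.127 0.385 0.914
outer loop
vertex 3.427 0.092 -2.672
vertex 2.874 -0.385 -2.394
vertex 4.11 -1.103 -2.263
endloop
endfacet
facet normal -0.595 0.243 -0.766
outer loop
vertex 2.874 -0.385 -2.394
vertex 3.51 -0.857 -3.037
vertex 2.694 -1.138 -2.493
endloop
endfacet
facet normal -0.157 -0.092 0.983
outer loop
vertex 2.874 -0.385 -2.394
vertex 2.694 -1.138 -2.493
vertex 4.11 -1.103 -2.263
endloop
endfacet
facet normal -0.595 0.244 -0.766
outer loop
vertex 2.694 -1.138 -2.493
vertex 3.51 -0.857 -3.037
vertex 2.991 -1.727 -2.911
endloop
endfacet
facet normal -0.112 -0.612 0.783
outer loop
vertex 2.694 -1.138 -2.493
vertex 2.991 -1.727 -2.911
vertex 4.11 -1.103 -2.263
endloop
endfacet
facet normal -0.594 0.243 -0.767
outer loop
vertex 2.991 -1.727 -2.911
vertex 3.51 -0.857 -3.037
vertex 3.593 -1.806 -3.402
endloop
endfacet
facet normal 0.237 -0.871 0.430
outer loop
vertex 2.991 -1.727 -2.911
vertex 3.593 -1.806 -3.402
vertex 4.11 -1.103 -2.263
endloop
endfacet
facet normal -0.595 0.243 -0.766
outer loop
vertex 3.593 -1.806 -3.402
vertex 3.51 -0.857 -3.037
vertex 4.145 -1.329 -3.68
endloop
endfacet
facet normal 0.685 -0.716 0.131
outer loop
vertex 3.593 -1.806 -3.402
vertex 4.145 -1.329 -3.68
vertex 4.11 -1.103 -2.263
endloop
endfacet
facet normal -0.714 -0.395 -0.578
outer loop
vertex 0.165 -4.382 0.623
vertex -0.771 -3.359 1.079
vertex 0.633 -3.396 -0.628
endloop
endfacet
facet normal 0.641 -0.701 -0.313
outer loop
vertex 1.311 -3.021 -0.079
vertex 0.165 -4.382 0.623
vertex 0.633 -3.396 -0.628
endloop
endfacet
facet normal -0.714 -0.395 -0.578
outer loop
vertex 0.633 -3.396 -0.628
vertex -0.771 -3.359 1.079
vertex -0.303 -2.373 -0.172
endloop
endfacet
facet normal 0.282 0.594 -0.754
outer loop
vertex -0.303 -2.373 -0.172
vertex 1.311 -3.021 -0.079
vertex 0.633 -3.396 -0.628
endloop
endfacet
facet normal -0.282 -0.594 0.754
outer loop
vertex 0.165 -4.382 0.623
vertex -0.093 -2.984 1.628
vertex -0.771 -3.359 1.079
endloop
endfacet
facet normal 0.641 -0.701 -0.313
outer loop
vertex 0.843 -4.007 1.172
vertex 0.165 -4.382 0.623
vertex 1.311 -3.021 -0.079
endloop
endfacet
facet normal -0.282 -0.594 0.754
outer loop
vertex 0.843 -4.007 1.172
vertex -0.093 -2.984 1.628
vertex 0.165 -4.382 0.623
endloop
endfacet
facet normal -0.641 0.701 0.313
outer loop
vertex -0.771 -3.359 1.079
vertex -0.093 -2.984 1.628
vertex -0.303 -2.373 -0.172
endloop
endfacet
facet normal 0.282 0.594 -0.754
outer loop
vertex 0.375 -1.998 0.377
vertex 1.311 -3.021 -0.079
vertex -0.303 -2.373 -0.172
endloop
endfacet
facet normal -0.641 0.701 0.313
outer loop
vertex -0.303 -2.373 -0.172
vertex -0.093 -2.984 1.628
vertex 0.375 -1.998 0.377
endloop
endfacet
facet normal 0.714 0.395 0.578
outer loop
vertex 0.375 -1.998 0.377
vertex 0.843 -4.007 1.172
vertex 1.311 -3.021 -0.079
endloop
endfacet
facet normal 0.714 0.395 0.578
outer loop
vertex -0.093 -2.984 1.628
vertex 0.843 -4.007 1.172
vertex 0.375 -1.998 0.377
endloop
endfacet

endsolid


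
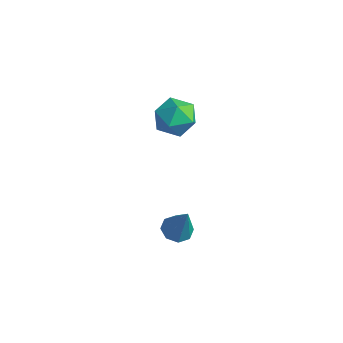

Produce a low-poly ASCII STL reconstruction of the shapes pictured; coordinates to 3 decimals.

solid 
facet normal 0.012 0.996 -0.092
outer loop
vertex 1.568 -1.044 0.66
vertex 0.559 -1.005 0.954
vertex 1.32 -0.947 1.677
endloop
endfacet
facet normal 0.656 0.749 0.089
outer loop
vertex 1.568 -1.044 0.66
vertex 1.32 -0.947 1.677
vertex 2.097 -1.593 1.384
endloop
endfacet
facet normal 0.864 0.287 -0.414
outer loop
vertex 1.568 -1.044 0.66
vertex 2.097 -1.593 1.384
vertex 1.816 -2.05 0.48
endloop
endfacet
facet normal 0.347 0.247 -0.904
outer loop
vertex 1.568 -1.044 0.66
vertex 1.816 -2.05 0.48
vertex 0.865 -1.687 0.214
endloop
endfacet
facet normal -0.179 0.685 -0.706
outer loop
vertex 1.568 -1.044 0.66
vertex 0.865 -1.687 0.214
vertex 0.559 -1.005 0.954
endloop
endfacet
facet normal 0.592 0.393 0.703
outer loop
vertex 2.097 -1.593 1.384
vertex 1.32 -0.947 1.677
vertex 1.415 -1.893 2.126
endloop
endfacet
facet normal -0.451 0.792 0.412
outer loop
vertex 1.32 -0.947 1.677
vertex 0.559 -1.005 0.954
vertex 0.464 -1.53 1.86
endloop
endfacet
facet normal -0.760 0.290 -0.581
outer loop
vertex 0.559 -1.005 0.954
vertex 0.865 -1.687 0.214
vertex 0.183 -1.987 0.956
endloop
endfacet
facet normal 0.093 -0.419 -0.903
outer loop
vertex 0.865 -1.687 0.214
vertex 1.816 -2.05 0.48
vertex 0.96 -2.633 0.663
endloop
endfacet
facet normal 0.928 -0.356 -0.109
outer loop
vertex 1.816 -2.05 0.48
vertex 2.097 -1.593 1.384
vertex 1.721 -2.575 1.386
endloop
endfacet
facet normal -0.347 -0.247 0.904
outer loop
vertex 0.712 -2.536 1.68
vertex 1.415 -1.893 2.126
vertex 0.464 -1.53 1.86
endloop
endfacet
facet normal -0.864 -0.287 0.414
outer loop
vertex 0.712 -2.536 1.68
vertex 0.464 -1.53 1.86
vertex 0.183 -1.987 0.956
endloop
endfacet
facet normal -0.656 -0.749 -0.089
outer loop
vertex 0.712 -2.536 1.68
vertex 0.183 -1.987 0.956
vertex 0.96 -2.633 0.663
endloop
endfacet
facet normal -0.012 -0.996 0.092
outer loop
vertex 0.712 -2.536 1.68
vertex 0.96 -2.633 0.663
vertex 1.721 -2.575 1.386
endloop
endfacet
facet normal 0.179 -0.685 0.706
outer loop
vertex 0.712 -2.536 1.68
vertex 1.721 -2.575 1.386
vertex 1.415 -1.893 2.126
endloop
endfacet
facet normal -0.093 0.419 0.903
outer loop
vertex 0.464 -1.53 1.86
vertex 1.415 -1.893 2.126
vertex 1.32 -0.947 1.677
endloop
endfacet
facet normal -0.928 0.356 0.109
outer loop
vertex 0.183 -1.987 0.956
vertex 0.464 -1.53 1.86
vertex 0.559 -1.005 0.954
endloop
endfacet
facet normal -0.592 -0.393 -0.703
outer loop
vertex 0.96 -2.633 0.663
vertex 0.183 -1.987 0.956
vertex 0.865 -1.687 0.214
endloop
endfacet
facet normal 0.451 -0.792 -0.412
outer loop
vertex 1.721 -2.575 1.386
vertex 0.96 -2.633 0.663
vertex 1.816 -2.05 0.48
endloop
endfacet
facet normal 0.760 -0.290 0.581
outer loop
vertex 1.415 -1.893 2.126
vertex 1.721 -2.575 1.386
vertex 2.097 -1.593 1.384
endloop
endfacet
facet normal -0.410 0.015 -0.912
outer loop
vertex 3.35 -3.353 -4.923
vertex 2.783 -2.974 -4.662
vertex 3.431 -2.801 -4.95
endloop
endfacet
facet normal 0.986 -0.148 -0.077
outer loop
vertex 3.35 -3.353 -4.923
vertex 3.431 -2.801 -4.95
vertex 3.557 -3.006 -2.938
endloop
endfacet
facet normal -0.410 0.016 -0.912
outer loop
vertex 3.431 -2.801 -4.95
vertex 2.783 -2.974 -4.662
vertex 3.133 -2.35 -4.808
endloop
endfacet
facet normal 0.835 0.550 0.004
outer loop
vertex 3.431 -2.801 -4.95
vertex 3.133 -2.35 -4.808
vertex 3.557 -3.006 -2.938
endloop
endfacet
facet normal -0.410 0.017 -0.912
outer loop
vertex 3.133 -2.35 -4.808
vertex 2.783 -2.974 -4.662
vertex 2.63 -2.265 -4.58
endloop
endfacet
facet normal 0.275 0.925 0.262
outer loop
vertex 3.133 -2.35 -4.808
vertex 2.63 -2.265 -4.58
vertex 3.557 -3.006 -2.938
endloop
endfacet
facet normal -0.408 0.017 -0.913
outer loop
vertex 2.63 -2.265 -4.58
vertex 2.783 -2.974 -4.662
vertex 2.216 -2.595 -4.401
endloop
endfacet
facet normal -0.365 0.754 0.546
outer loop
vertex 2.63 -2.265 -4.58
vertex 2.216 -2.595 -4.401
vertex 3.557 -3.006 -2.938
endloop
endfacet
facet normal -0.409 0.017 -0.913
outer loop
vertex 2.216 -2.595 -4.401
vertex 2.783 -2.974 -4.662
vertex 2.135 -3.148 -4.375
endloop
endfacet
facet normal -0.711 0.137 0.690
outer loop
vertex 2.216 -2.595 -4.401
vertex 2.135 -3.148 -4.375
vertex 3.557 -3.006 -2.938
endloop
endfacet
facet normal -0.409 0.017 -0.912
outer loop
vertex 2.135 -3.148 -4.375
vertex 2.783 -2.974 -4.662
vertex 2.433 -3.598 -4.517
endloop
endfacet
facet normal -0.559 -0.563 0.609
outer loop
vertex 2.135 -3.148 -4.375
vertex 2.433 -3.598 -4.517
vertex 3.557 -3.006 -2.938
endloop
endfacet
facet normal -0.408 0.017 -0.913
outer loop
vertex 2.433 -3.598 -4.517
vertex 2.783 -2.974 -4.662
vertex 2.937 -3.683 -4.744
endloop
endfacet
facet normal 0.000 -0.936 0.351
outer loop
vertex 2.433 -3.598 -4.517
vertex 2.937 -3.683 -4.744
vertex 3.557 -3.006 -2.938
endloop
endfacet
facet normal -0.409 0.017 -0.912
outer loop
vertex 2.937 -3.683 -4.744
vertex 2.783 -2.974 -4.662
vertex 3.35 -3.353 -4.923
endloop
endfacet
facet normal 0.640 -0.765 0.067
outer loop
vertex 2.937 -3.683 -4.744
vertex 3.35 -3.353 -4.923
vertex 3.557 -3.006 -2.938
endloop
endfacet

endsolid


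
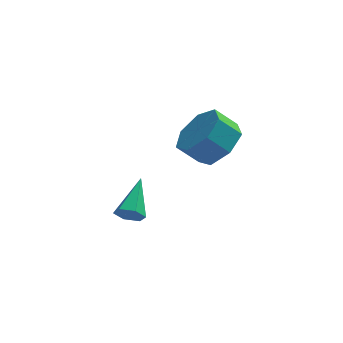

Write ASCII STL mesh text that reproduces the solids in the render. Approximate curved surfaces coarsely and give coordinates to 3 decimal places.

solid 
facet normal -0.244 -0.845 -0.475
outer loop
vertex -0.065 2.427 -4.491
vertex -0.424 2.28 -4.045
vertex -0.631 2.595 -4.499
endloop
endfacet
facet normal 0.209 0.671 -0.712
outer loop
vertex -0.065 2.427 -4.491
vertex -0.631 2.595 -4.499
vertex 0.004 3.76 -3.215
endloop
endfacet
facet normal -0.244 -0.845 -0.475
outer loop
vertex -0.631 2.595 -4.499
vertex -0.424 2.28 -4.045
vertex -0.989 2.448 -4.054
endloop
endfacet
facet normal -0.658 0.690 -0.301
outer loop
vertex -0.631 2.595 -4.499
vertex -0.989 2.448 -4.054
vertex 0.004 3.76 -3.215
endloop
endfacet
facet normal -0.244 -0.846 -0.474
outer loop
vertex -0.989 2.448 -4.054
vertex -0.424 2.28 -4.045
vertex -0.782 2.134 -3.6
endloop
endfacet
facet normal -0.799 0.258 0.543
outer loop
vertex -0.989 2.448 -4.054
vertex -0.782 2.134 -3.6
vertex 0.004 3.76 -3.215
endloop
endfacet
facet normal -0.245 -0.845 -0.475
outer loop
vertex -0.782 2.134 -3.6
vertex -0.424 2.28 -4.045
vertex -0.217 1.965 -3.591
endloop
endfacet
facet normal -0.074 -0.196 0.978
outer loop
vertex -0.782 2.134 -3.6
vertex -0.217 1.965 -3.591
vertex 0.004 3.76 -3.215
endloop
endfacet
facet normal -0.244 -0.845 -0.475
outer loop
vertex -0.217 1.965 -3.591
vertex -0.424 2.28 -4.045
vertex 0.142 2.112 -4.037
endloop
endfacet
facet normal 0.794 -0.217 0.568
outer loop
vertex -0.217 1.965 -3.591
vertex 0.142 2.112 -4.037
vertex 0.004 3.76 -3.215
endloop
endfacet
facet normal -0.244 -0.845 -0.475
outer loop
vertex 0.142 2.112 -4.037
vertex -0.424 2.28 -4.045
vertex -0.065 2.427 -4.491
endloop
endfacet
facet normal 0.936 0.216 -0.277
outer loop
vertex 0.142 2.112 -4.037
vertex -0.065 2.427 -4.491
vertex 0.004 3.76 -3.215
endloop
endfacet
facet normal 0.713 -0.014 -0.701
outer loop
vertex 3.274 2.614 0.36
vertex 2.665 2.013 -0.248
vertex 2.722 3.061 -0.211
endloop
endfacet
facet normal 0.353 0.871 0.341
outer loop
vertex 3.274 2.614 0.36
vertex 2.722 3.061 -0.211
vertex 2.504 2.629 1.117
endloop
endfacet
facet normal 0.351 0.872 0.341
outer loop
vertex 2.504 2.629 1.117
vertex 2.722 3.061 -0.211
vertex 1.952 3.075 0.546
endloop
endfacet
facet normal -0.714 0.013 0.700
outer loop
vertex 2.504 2.629 1.117
vertex 1.952 3.075 0.546
vertex 1.895 2.027 0.508
endloop
endfacet
facet normal 0.713 -0.014 -0.701
outer loop
vertex 2.722 3.061 -0.211
vertex 2.665 2.013 -0.248
vertex 2.127 2.718 -0.81
endloop
endfacet
facet normal -0.255 0.926 -0.277
outer loop
vertex 2.722 3.061 -0.211
vertex 2.127 2.718 -0.81
vertex 1.952 3.075 0.546
endloop
endfacet
facet normal -0.254 0.927 -0.277
outer loop
vertex 1.952 3.075 0.546
vertex 2.127 2.718 -0.81
vertex 1.357 2.733 -0.053
endloop
endfacet
facet normal -0.713 0.013 0.701
outer loop
vertex 1.952 3.075 0.546
vertex 1.357 2.733 -0.053
vertex 1.895 2.027 0.508
endloop
endfacet
facet normal 0.713 -0.014 -0.701
outer loop
vertex 2.127 2.718 -0.81
vertex 2.665 2.013 -0.248
vertex 1.937 1.844 -0.986
endloop
endfacet
facet normal -0.669 0.284 -0.687
outer loop
vertex 2.127 2.718 -0.81
vertex 1.937 1.844 -0.986
vertex 1.357 2.733 -0.053
endloop
endfacet
facet normal -0.669 0.284 -0.687
outer loop
vertex 1.357 2.733 -0.053
vertex 1.937 1.844 -0.986
vertex 1.167 1.859 -0.229
endloop
endfacet
facet normal -0.713 0.014 0.701
outer loop
vertex 1.357 2.733 -0.053
vertex 1.167 1.859 -0.229
vertex 1.895 2.027 0.508
endloop
endfacet
facet normal 0.713 -0.013 -0.701
outer loop
vertex 1.937 1.844 -0.986
vertex 2.665 2.013 -0.248
vertex 2.296 1.098 -0.607
endloop
endfacet
facet normal -0.580 -0.573 -0.579
outer loop
vertex 1.937 1.844 -0.986
vertex 2.296 1.098 -0.607
vertex 1.167 1.859 -0.229
endloop
endfacet
facet normal -0.580 -0.572 -0.580
outer loop
vertex 1.167 1.859 -0.229
vertex 2.296 1.098 -0.607
vertex 1.525 1.112 0.15
endloop
endfacet
facet normal -0.713 0.014 0.701
outer loop
vertex 1.167 1.859 -0.229
vertex 1.525 1.112 0.15
vertex 1.895 2.027 0.508
endloop
endfacet
facet normal 0.714 -0.013 -0.700
outer loop
vertex 2.296 1.098 -0.607
vertex 2.665 2.013 -0.248
vertex 2.932 1.04 0.042
endloop
endfacet
facet normal -0.054 -0.998 -0.036
outer loop
vertex 2.296 1.098 -0.607
vertex 2.932 1.04 0.042
vertex 1.525 1.112 0.15
endloop
endfacet
facet normal -0.054 -0.998 -0.036
outer loop
vertex 1.525 1.112 0.15
vertex 2.932 1.04 0.042
vertex 2.162 1.054 0.799
endloop
endfacet
facet normal -0.713 0.014 0.701
outer loop
vertex 1.525 1.112 0.15
vertex 2.162 1.054 0.799
vertex 1.895 2.027 0.508
endloop
endfacet
facet normal 0.713 -0.013 -0.701
outer loop
vertex 2.932 1.04 0.042
vertex 2.665 2.013 -0.248
vertex 3.368 1.715 0.473
endloop
endfacet
facet normal 0.513 -0.672 0.534
outer loop
vertex 2.932 1.04 0.042
vertex 3.368 1.715 0.473
vertex 2.162 1.054 0.799
endloop
endfacet
facet normal 0.513 -0.672 0.535
outer loop
vertex 2.162 1.054 0.799
vertex 3.368 1.715 0.473
vertex 2.598 1.729 1.229
endloop
endfacet
facet normal -0.713 0.014 0.701
outer loop
vertex 2.162 1.054 0.799
vertex 2.598 1.729 1.229
vertex 1.895 2.027 0.508
endloop
endfacet
facet normal 0.713 -0.014 -0.701
outer loop
vertex 3.368 1.715 0.473
vertex 2.665 2.013 -0.248
vertex 3.274 2.614 0.36
endloop
endfacet
facet normal 0.693 0.161 0.703
outer loop
vertex 3.368 1.715 0.473
vertex 3.274 2.614 0.36
vertex 2.598 1.729 1.229
endloop
endfacet
facet normal 0.694 0.160 0.702
outer loop
vertex 2.598 1.729 1.229
vertex 3.274 2.614 0.36
vertex 2.504 2.629 1.117
endloop
endfacet
facet normal -0.713 0.013 0.701
outer loop
vertex 2.598 1.729 1.229
vertex 2.504 2.629 1.117
vertex 1.895 2.027 0.508
endloop
endfacet

endsolid


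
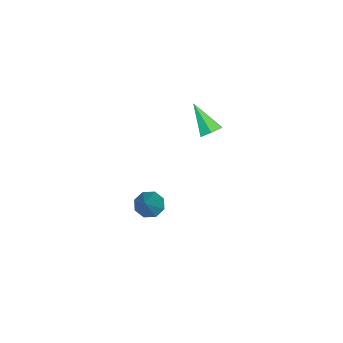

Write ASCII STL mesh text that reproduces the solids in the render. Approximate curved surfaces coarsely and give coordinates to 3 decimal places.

solid 
facet normal -0.678 -0.134 -0.722
outer loop
vertex 2.003 -3.062 1.566
vertex 1.555 -2.989 1.973
vertex 1.871 -2.616 1.607
endloop
endfacet
facet normal 0.841 0.291 -0.456
outer loop
vertex 2.003 -3.062 1.566
vertex 1.871 -2.616 1.607
vertex 2.865 -2.731 3.367
endloop
endfacet
facet normal -0.679 -0.134 -0.722
outer loop
vertex 1.871 -2.616 1.607
vertex 1.555 -2.989 1.973
vertex 1.554 -2.389 1.863
endloop
endfacet
facet normal 0.457 0.866 -0.202
outer loop
vertex 1.871 -2.616 1.607
vertex 1.554 -2.389 1.863
vertex 2.865 -2.731 3.367
endloop
endfacet
facet normal -0.679 -0.133 -0.722
outer loop
vertex 1.554 -2.389 1.863
vertex 1.555 -2.989 1.973
vertex 1.238 -2.512 2.183
endloop
endfacet
facet normal -0.081 0.954 0.287
outer loop
vertex 1.554 -2.389 1.863
vertex 1.238 -2.512 2.183
vertex 2.865 -2.731 3.367
endloop
endfacet
facet normal -0.678 -0.133 -0.723
outer loop
vertex 1.238 -2.512 2.183
vertex 1.555 -2.989 1.973
vertex 1.107 -2.915 2.38
endloop
endfacet
facet normal -0.462 0.506 0.728
outer loop
vertex 1.238 -2.512 2.183
vertex 1.107 -2.915 2.38
vertex 2.865 -2.731 3.367
endloop
endfacet
facet normal -0.678 -0.133 -0.723
outer loop
vertex 1.107 -2.915 2.38
vertex 1.555 -2.989 1.973
vertex 1.239 -3.361 2.338
endloop
endfacet
facet normal -0.460 -0.217 0.861
outer loop
vertex 1.107 -2.915 2.38
vertex 1.239 -3.361 2.338
vertex 2.865 -2.731 3.367
endloop
endfacet
facet normal -0.678 -0.134 -0.723
outer loop
vertex 1.239 -3.361 2.338
vertex 1.555 -2.989 1.973
vertex 1.556 -3.589 2.083
endloop
endfacet
facet normal -0.079 -0.790 0.608
outer loop
vertex 1.239 -3.361 2.338
vertex 1.556 -3.589 2.083
vertex 2.865 -2.731 3.367
endloop
endfacet
facet normal -0.679 -0.133 -0.722
outer loop
vertex 1.556 -3.589 2.083
vertex 1.555 -2.989 1.973
vertex 1.873 -3.465 1.762
endloop
endfacet
facet normal 0.462 -0.879 0.117
outer loop
vertex 1.556 -3.589 2.083
vertex 1.873 -3.465 1.762
vertex 2.865 -2.731 3.367
endloop
endfacet
facet normal -0.678 -0.133 -0.723
outer loop
vertex 1.873 -3.465 1.762
vertex 1.555 -2.989 1.973
vertex 2.003 -3.062 1.566
endloop
endfacet
facet normal 0.843 -0.430 -0.324
outer loop
vertex 1.873 -3.465 1.762
vertex 2.003 -3.062 1.566
vertex 2.865 -2.731 3.367
endloop
endfacet
facet normal 0.405 0.618 -0.674
outer loop
vertex -2.582 -1.806 3.163
vertex -2.988 -1.924 2.811
vertex -3.042 -1.505 3.163
endloop
endfacet
facet normal 0.233 0.356 0.905
outer loop
vertex -2.582 -1.806 3.163
vertex -3.042 -1.505 3.163
vertex -3.612 -2.876 3.849
endloop
endfacet
facet normal 0.405 0.618 -0.674
outer loop
vertex -3.042 -1.505 3.163
vertex -2.988 -1.924 2.811
vertex -3.448 -1.623 2.811
endloop
endfacet
facet normal -0.635 0.540 0.552
outer loop
vertex -3.042 -1.505 3.163
vertex -3.448 -1.623 2.811
vertex -3.612 -2.876 3.849
endloop
endfacet
facet normal 0.405 0.618 -0.674
outer loop
vertex -3.448 -1.623 2.811
vertex -2.988 -1.924 2.811
vertex -3.394 -2.042 2.459
endloop
endfacet
facet normal -0.988 0.002 -0.154
outer loop
vertex -3.448 -1.623 2.811
vertex -3.394 -2.042 2.459
vertex -3.612 -2.876 3.849
endloop
endfacet
facet normal 0.405 0.618 -0.674
outer loop
vertex -3.394 -2.042 2.459
vertex -2.988 -1.924 2.811
vertex -2.934 -2.343 2.459
endloop
endfacet
facet normal -0.472 -0.721 -0.507
outer loop
vertex -3.394 -2.042 2.459
vertex -2.934 -2.343 2.459
vertex -3.612 -2.876 3.849
endloop
endfacet
facet normal 0.405 0.618 -0.674
outer loop
vertex -2.934 -2.343 2.459
vertex -2.988 -1.924 2.811
vertex -2.528 -2.225 2.811
endloop
endfacet
facet normal 0.396 -0.905 -0.154
outer loop
vertex -2.934 -2.343 2.459
vertex -2.528 -2.225 2.811
vertex -3.612 -2.876 3.849
endloop
endfacet
facet normal 0.405 0.618 -0.674
outer loop
vertex -2.528 -2.225 2.811
vertex -2.988 -1.924 2.811
vertex -2.582 -1.806 3.163
endloop
endfacet
facet normal 0.749 -0.367 0.552
outer loop
vertex -2.528 -2.225 2.811
vertex -2.582 -1.806 3.163
vertex -3.612 -2.876 3.849
endloop
endfacet

endsolid


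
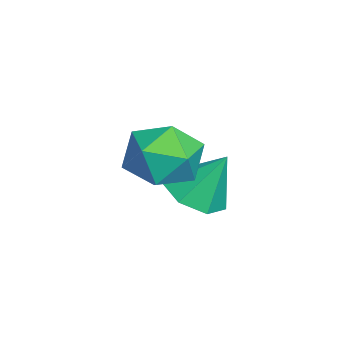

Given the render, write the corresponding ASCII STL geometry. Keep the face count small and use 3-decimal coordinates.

solid 
facet normal -0.080 -0.501 -0.862
outer loop
vertex 2.176 0.311 -3.546
vertex 1.272 0.732 -3.707
vertex 2.182 1.069 -3.987
endloop
endfacet
facet normal 0.917 0.195 0.347
outer loop
vertex 2.176 0.311 -3.546
vertex 2.182 1.069 -3.987
vertex 1.408 1.588 -2.233
endloop
endfacet
facet normal -0.080 -0.501 -0.862
outer loop
vertex 2.182 1.069 -3.987
vertex 1.272 0.732 -3.707
vertex 1.503 1.573 -4.217
endloop
endfacet
facet normal 0.591 0.806 0.022
outer loop
vertex 2.182 1.069 -3.987
vertex 1.503 1.573 -4.217
vertex 1.408 1.588 -2.233
endloop
endfacet
facet normal -0.080 -0.501 -0.862
outer loop
vertex 1.503 1.573 -4.217
vertex 1.272 0.732 -3.707
vertex 0.65 1.444 -4.063
endloop
endfacet
facet normal -0.152 0.988 -0.015
outer loop
vertex 1.503 1.573 -4.217
vertex 0.65 1.444 -4.063
vertex 1.408 1.588 -2.233
endloop
endfacet
facet normal -0.080 -0.501 -0.862
outer loop
vertex 0.65 1.444 -4.063
vertex 1.272 0.732 -3.707
vertex 0.265 0.779 -3.641
endloop
endfacet
facet normal -0.752 0.603 0.264
outer loop
vertex 0.65 1.444 -4.063
vertex 0.265 0.779 -3.641
vertex 1.408 1.588 -2.233
endloop
endfacet
facet normal -0.080 -0.501 -0.862
outer loop
vertex 0.265 0.779 -3.641
vertex 1.272 0.732 -3.707
vertex 0.638 0.079 -3.269
endloop
endfacet
facet normal -0.758 -0.059 0.649
outer loop
vertex 0.265 0.779 -3.641
vertex 0.638 0.079 -3.269
vertex 1.408 1.588 -2.233
endloop
endfacet
facet normal -0.080 -0.500 -0.862
outer loop
vertex 0.638 0.079 -3.269
vertex 1.272 0.732 -3.707
vertex 1.489 -0.13 -3.227
endloop
endfacet
facet normal -0.165 -0.500 0.850
outer loop
vertex 0.638 0.079 -3.269
vertex 1.489 -0.13 -3.227
vertex 1.408 1.588 -2.233
endloop
endfacet
facet normal -0.079 -0.500 -0.862
outer loop
vertex 1.489 -0.13 -3.227
vertex 1.272 0.732 -3.707
vertex 2.176 0.311 -3.546
endloop
endfacet
facet normal 0.581 -0.387 0.716
outer loop
vertex 1.489 -0.13 -3.227
vertex 2.176 0.311 -3.546
vertex 1.408 1.588 -2.233
endloop
endfacet
facet normal -0.981 0.011 -0.193
outer loop
vertex 2.815 0.453 -1.56
vertex 2.755 -0.677 -1.319
vertex 2.598 0.103 -0.479
endloop
endfacet
facet normal -0.763 0.644 0.055
outer loop
vertex 2.815 0.453 -1.56
vertex 2.598 0.103 -0.479
vertex 3.326 0.982 -0.667
endloop
endfacet
facet normal -0.255 0.889 -0.381
outer loop
vertex 2.815 0.453 -1.56
vertex 3.326 0.982 -0.667
vertex 3.932 0.746 -1.623
endloop
endfacet
facet normal -0.158 0.408 -0.899
outer loop
vertex 2.815 0.453 -1.56
vertex 3.932 0.746 -1.623
vertex 3.579 -0.279 -2.026
endloop
endfacet
facet normal -0.607 -0.135 -0.783
outer loop
vertex 2.815 0.453 -1.56
vertex 3.579 -0.279 -2.026
vertex 2.755 -0.677 -1.319
endloop
endfacet
facet normal -0.471 0.539 0.698
outer loop
vertex 3.326 0.982 -0.667
vertex 2.598 0.103 -0.479
vertex 3.581 0.179 0.126
endloop
endfacet
facet normal -0.824 -0.484 0.295
outer loop
vertex 2.598 0.103 -0.479
vertex 2.755 -0.677 -1.319
vertex 3.228 -0.846 -0.277
endloop
endfacet
facet normal -0.218 -0.720 -0.659
outer loop
vertex 2.755 -0.677 -1.319
vertex 3.579 -0.279 -2.026
vertex 3.834 -1.082 -1.233
endloop
endfacet
facet normal 0.509 0.158 -0.846
outer loop
vertex 3.579 -0.279 -2.026
vertex 3.932 0.746 -1.623
vertex 4.562 -0.203 -1.421
endloop
endfacet
facet normal 0.352 0.936 -0.008
outer loop
vertex 3.932 0.746 -1.623
vertex 3.326 0.982 -0.667
vertex 4.405 0.577 -0.581
endloop
endfacet
facet normal 0.158 -0.408 0.899
outer loop
vertex 4.345 -0.553 -0.34
vertex 3.581 0.179 0.126
vertex 3.228 -0.846 -0.277
endloop
endfacet
facet normal 0.255 -0.889 0.381
outer loop
vertex 4.345 -0.553 -0.34
vertex 3.228 -0.846 -0.277
vertex 3.834 -1.082 -1.233
endloop
endfacet
facet normal 0.763 -0.644 -0.055
outer loop
vertex 4.345 -0.553 -0.34
vertex 3.834 -1.082 -1.233
vertex 4.562 -0.203 -1.421
endloop
endfacet
facet normal 0.981 -0.011 0.193
outer loop
vertex 4.345 -0.553 -0.34
vertex 4.562 -0.203 -1.421
vertex 4.405 0.577 -0.581
endloop
endfacet
facet normal 0.607 0.135 0.783
outer loop
vertex 4.345 -0.553 -0.34
vertex 4.405 0.577 -0.581
vertex 3.581 0.179 0.126
endloop
endfacet
facet normal -0.509 -0.158 0.846
outer loop
vertex 3.228 -0.846 -0.277
vertex 3.581 0.179 0.126
vertex 2.598 0.103 -0.479
endloop
endfacet
facet normal -0.352 -0.936 0.008
outer loop
vertex 3.834 -1.082 -1.233
vertex 3.228 -0.846 -0.277
vertex 2.755 -0.677 -1.319
endloop
endfacet
facet normal 0.471 -0.539 -0.698
outer loop
vertex 4.562 -0.203 -1.421
vertex 3.834 -1.082 -1.233
vertex 3.579 -0.279 -2.026
endloop
endfacet
facet normal 0.824 0.484 -0.295
outer loop
vertex 4.405 0.577 -0.581
vertex 4.562 -0.203 -1.421
vertex 3.932 0.746 -1.623
endloop
endfacet
facet normal 0.218 0.720 0.659
outer loop
vertex 3.581 0.179 0.126
vertex 4.405 0.577 -0.581
vertex 3.326 0.982 -0.667
endloop
endfacet

endsolid


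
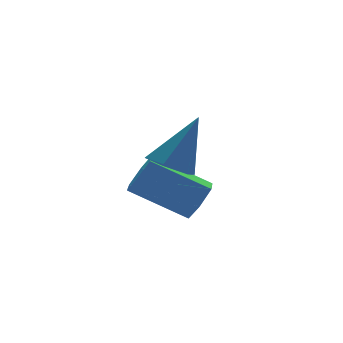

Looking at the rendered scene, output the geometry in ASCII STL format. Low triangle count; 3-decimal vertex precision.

solid 
facet normal 0.699 -0.528 -0.482
outer loop
vertex 2.342 -1.239 1.342
vertex 1.87 -1.47 0.911
vertex 2.207 -0.896 0.771
endloop
endfacet
facet normal 0.687 0.683 0.248
outer loop
vertex 2.342 -1.239 1.342
vertex 2.207 -0.896 0.771
vertex 1.042 -0.259 2.24
endloop
endfacet
facet normal 0.687 0.683 0.248
outer loop
vertex 1.042 -0.259 2.24
vertex 2.207 -0.896 0.771
vertex 0.906 0.085 1.669
endloop
endfacet
facet normal -0.699 0.526 0.484
outer loop
vertex 1.042 -0.259 2.24
vertex 0.906 0.085 1.669
vertex 0.57 -0.49 1.809
endloop
endfacet
facet normal 0.698 -0.528 -0.483
outer loop
vertex 2.207 -0.896 0.771
vertex 1.87 -1.47 0.911
vertex 1.734 -1.127 0.34
endloop
endfacet
facet normal 0.170 0.779 -0.604
outer loop
vertex 2.207 -0.896 0.771
vertex 1.734 -1.127 0.34
vertex 0.906 0.085 1.669
endloop
endfacet
facet normal 0.169 0.778 -0.604
outer loop
vertex 0.906 0.085 1.669
vertex 1.734 -1.127 0.34
vertex 0.434 -0.147 1.238
endloop
endfacet
facet normal -0.700 0.526 0.483
outer loop
vertex 0.906 0.085 1.669
vertex 0.434 -0.147 1.238
vertex 0.57 -0.49 1.809
endloop
endfacet
facet normal 0.699 -0.527 -0.483
outer loop
vertex 1.734 -1.127 0.34
vertex 1.87 -1.47 0.911
vertex 1.398 -1.701 0.48
endloop
endfacet
facet normal -0.516 0.095 -0.851
outer loop
vertex 1.734 -1.127 0.34
vertex 1.398 -1.701 0.48
vertex 0.434 -0.147 1.238
endloop
endfacet
facet normal -0.516 0.095 -0.851
outer loop
vertex 0.434 -0.147 1.238
vertex 1.398 -1.701 0.48
vertex 0.098 -0.721 1.378
endloop
endfacet
facet normal -0.699 0.527 0.483
outer loop
vertex 0.434 -0.147 1.238
vertex 0.098 -0.721 1.378
vertex 0.57 -0.49 1.809
endloop
endfacet
facet normal 0.699 -0.526 -0.484
outer loop
vertex 1.398 -1.701 0.48
vertex 1.87 -1.47 0.911
vertex 1.534 -2.045 1.051
endloop
endfacet
facet normal -0.687 -0.683 -0.248
outer loop
vertex 1.398 -1.701 0.48
vertex 1.534 -2.045 1.051
vertex 0.098 -0.721 1.378
endloop
endfacet
facet normal -0.687 -0.683 -0.248
outer loop
vertex 0.098 -0.721 1.378
vertex 1.534 -2.045 1.051
vertex 0.233 -1.064 1.949
endloop
endfacet
facet normal -0.699 0.528 0.482
outer loop
vertex 0.098 -0.721 1.378
vertex 0.233 -1.064 1.949
vertex 0.57 -0.49 1.809
endloop
endfacet
facet normal 0.700 -0.526 -0.483
outer loop
vertex 1.534 -2.045 1.051
vertex 1.87 -1.47 0.911
vertex 2.006 -1.813 1.482
endloop
endfacet
facet normal -0.170 -0.778 0.605
outer loop
vertex 1.534 -2.045 1.051
vertex 2.006 -1.813 1.482
vertex 0.233 -1.064 1.949
endloop
endfacet
facet normal -0.170 -0.779 0.604
outer loop
vertex 0.233 -1.064 1.949
vertex 2.006 -1.813 1.482
vertex 0.706 -0.833 2.38
endloop
endfacet
facet normal -0.698 0.528 0.483
outer loop
vertex 0.233 -1.064 1.949
vertex 0.706 -0.833 2.38
vertex 0.57 -0.49 1.809
endloop
endfacet
facet normal 0.699 -0.527 -0.483
outer loop
vertex 2.006 -1.813 1.482
vertex 1.87 -1.47 0.911
vertex 2.342 -1.239 1.342
endloop
endfacet
facet normal 0.516 -0.095 0.851
outer loop
vertex 2.006 -1.813 1.482
vertex 2.342 -1.239 1.342
vertex 0.706 -0.833 2.38
endloop
endfacet
facet normal 0.516 -0.095 0.851
outer loop
vertex 0.706 -0.833 2.38
vertex 2.342 -1.239 1.342
vertex 1.042 -0.259 2.24
endloop
endfacet
facet normal -0.699 0.527 0.483
outer loop
vertex 0.706 -0.833 2.38
vertex 1.042 -0.259 2.24
vertex 0.57 -0.49 1.809
endloop
endfacet
facet normal -0.528 -0.117 -0.841
outer loop
vertex 0.847 -3.078 2.871
vertex 0.275 -2.84 3.197
vertex 0.702 -2.394 2.867
endloop
endfacet
facet normal 0.952 0.200 -0.231
outer loop
vertex 0.847 -3.078 2.871
vertex 0.702 -2.394 2.867
vertex 1.185 -2.64 4.643
endloop
endfacet
facet normal -0.529 -0.116 -0.841
outer loop
vertex 0.702 -2.394 2.867
vertex 0.275 -2.84 3.197
vertex 0.131 -2.155 3.193
endloop
endfacet
facet normal 0.396 0.918 0.020
outer loop
vertex 0.702 -2.394 2.867
vertex 0.131 -2.155 3.193
vertex 1.185 -2.64 4.643
endloop
endfacet
facet normal -0.529 -0.116 -0.841
outer loop
vertex 0.131 -2.155 3.193
vertex 0.275 -2.84 3.197
vertex -0.296 -2.601 3.523
endloop
endfacet
facet normal -0.381 0.757 0.530
outer loop
vertex 0.131 -2.155 3.193
vertex -0.296 -2.601 3.523
vertex 1.185 -2.64 4.643
endloop
endfacet
facet normal -0.529 -0.116 -0.841
outer loop
vertex -0.296 -2.601 3.523
vertex 0.275 -2.84 3.197
vertex -0.152 -3.286 3.527
endloop
endfacet
facet normal -0.601 -0.122 0.790
outer loop
vertex -0.296 -2.601 3.523
vertex -0.152 -3.286 3.527
vertex 1.185 -2.64 4.643
endloop
endfacet
facet normal -0.529 -0.116 -0.841
outer loop
vertex -0.152 -3.286 3.527
vertex 0.275 -2.84 3.197
vertex 0.42 -3.525 3.2
endloop
endfacet
facet normal -0.043 -0.841 0.539
outer loop
vertex -0.152 -3.286 3.527
vertex 0.42 -3.525 3.2
vertex 1.185 -2.64 4.643
endloop
endfacet
facet normal -0.528 -0.115 -0.842
outer loop
vertex 0.42 -3.525 3.2
vertex 0.275 -2.84 3.197
vertex 0.847 -3.078 2.871
endloop
endfacet
facet normal 0.733 -0.680 0.028
outer loop
vertex 0.42 -3.525 3.2
vertex 0.847 -3.078 2.871
vertex 1.185 -2.64 4.643
endloop
endfacet

endsolid


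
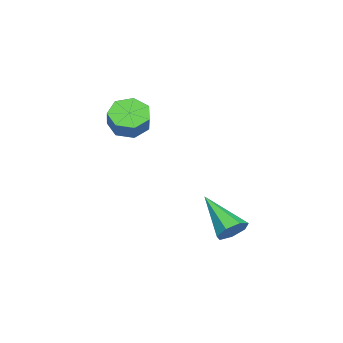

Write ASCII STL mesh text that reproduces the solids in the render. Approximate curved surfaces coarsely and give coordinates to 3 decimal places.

solid 
facet normal -0.647 -0.216 -0.731
outer loop
vertex 1.62 -2.072 1.132
vertex 1.02 -1.744 1.566
vertex 1.509 -1.386 1.028
endloop
endfacet
facet normal 0.746 0.020 -0.666
outer loop
vertex 1.62 -2.072 1.132
vertex 1.509 -1.386 1.028
vertex 2.3 -1.845 1.9
endloop
endfacet
facet normal 0.746 0.021 -0.666
outer loop
vertex 2.3 -1.845 1.9
vertex 1.509 -1.386 1.028
vertex 2.188 -1.159 1.796
endloop
endfacet
facet normal 0.647 0.216 0.731
outer loop
vertex 2.3 -1.845 1.9
vertex 2.188 -1.159 1.796
vertex 1.7 -1.516 2.334
endloop
endfacet
facet normal -0.647 -0.215 -0.731
outer loop
vertex 1.509 -1.386 1.028
vertex 1.02 -1.744 1.566
vertex 1.03 -0.969 1.329
endloop
endfacet
facet normal 0.341 0.776 -0.531
outer loop
vertex 1.509 -1.386 1.028
vertex 1.03 -0.969 1.329
vertex 2.188 -1.159 1.796
endloop
endfacet
facet normal 0.341 0.776 -0.531
outer loop
vertex 2.188 -1.159 1.796
vertex 1.03 -0.969 1.329
vertex 1.709 -0.742 2.097
endloop
endfacet
facet normal 0.647 0.216 0.731
outer loop
vertex 2.188 -1.159 1.796
vertex 1.709 -0.742 2.097
vertex 1.7 -1.516 2.334
endloop
endfacet
facet normal -0.646 -0.215 -0.732
outer loop
vertex 1.03 -0.969 1.329
vertex 1.02 -1.744 1.566
vertex 0.543 -1.135 1.808
endloop
endfacet
facet normal -0.320 0.947 0.003
outer loop
vertex 1.03 -0.969 1.329
vertex 0.543 -1.135 1.808
vertex 1.709 -0.742 2.097
endloop
endfacet
facet normal -0.320 0.947 0.003
outer loop
vertex 1.709 -0.742 2.097
vertex 0.543 -1.135 1.808
vertex 1.223 -0.908 2.576
endloop
endfacet
facet normal 0.647 0.216 0.731
outer loop
vertex 1.709 -0.742 2.097
vertex 1.223 -0.908 2.576
vertex 1.7 -1.516 2.334
endloop
endfacet
facet normal -0.647 -0.216 -0.731
outer loop
vertex 0.543 -1.135 1.808
vertex 1.02 -1.744 1.566
vertex 0.416 -1.76 2.105
endloop
endfacet
facet normal -0.741 0.405 0.536
outer loop
vertex 0.543 -1.135 1.808
vertex 0.416 -1.76 2.105
vertex 1.223 -0.908 2.576
endloop
endfacet
facet normal -0.741 0.406 0.535
outer loop
vertex 1.223 -0.908 2.576
vertex 0.416 -1.76 2.105
vertex 1.095 -1.533 2.873
endloop
endfacet
facet normal 0.646 0.216 0.732
outer loop
vertex 1.223 -0.908 2.576
vertex 1.095 -1.533 2.873
vertex 1.7 -1.516 2.334
endloop
endfacet
facet normal -0.647 -0.216 -0.731
outer loop
vertex 0.416 -1.76 2.105
vertex 1.02 -1.744 1.566
vertex 0.744 -2.372 1.996
endloop
endfacet
facet normal -0.603 -0.442 0.664
outer loop
vertex 0.416 -1.76 2.105
vertex 0.744 -2.372 1.996
vertex 1.095 -1.533 2.873
endloop
endfacet
facet normal -0.603 -0.442 0.664
outer loop
vertex 1.095 -1.533 2.873
vertex 0.744 -2.372 1.996
vertex 1.423 -2.145 2.764
endloop
endfacet
facet normal 0.646 0.216 0.732
outer loop
vertex 1.095 -1.533 2.873
vertex 1.423 -2.145 2.764
vertex 1.7 -1.516 2.334
endloop
endfacet
facet normal -0.647 -0.216 -0.731
outer loop
vertex 0.744 -2.372 1.996
vertex 1.02 -1.744 1.566
vertex 1.28 -2.511 1.563
endloop
endfacet
facet normal -0.011 -0.956 0.293
outer loop
vertex 0.744 -2.372 1.996
vertex 1.28 -2.511 1.563
vertex 1.423 -2.145 2.764
endloop
endfacet
facet normal -0.011 -0.956 0.293
outer loop
vertex 1.423 -2.145 2.764
vertex 1.28 -2.511 1.563
vertex 1.959 -2.284 2.331
endloop
endfacet
facet normal 0.647 0.215 0.732
outer loop
vertex 1.423 -2.145 2.764
vertex 1.959 -2.284 2.331
vertex 1.7 -1.516 2.334
endloop
endfacet
facet normal -0.647 -0.217 -0.731
outer loop
vertex 1.28 -2.511 1.563
vertex 1.02 -1.744 1.566
vertex 1.62 -2.072 1.132
endloop
endfacet
facet normal 0.589 -0.750 -0.299
outer loop
vertex 1.28 -2.511 1.563
vertex 1.62 -2.072 1.132
vertex 1.959 -2.284 2.331
endloop
endfacet
facet normal 0.589 -0.751 -0.299
outer loop
vertex 1.959 -2.284 2.331
vertex 1.62 -2.072 1.132
vertex 2.3 -1.845 1.9
endloop
endfacet
facet normal 0.647 0.215 0.731
outer loop
vertex 1.959 -2.284 2.331
vertex 2.3 -1.845 1.9
vertex 1.7 -1.516 2.334
endloop
endfacet
facet normal 0.469 0.651 -0.596
outer loop
vertex 4.592 2.56 -2.184
vertex 4.118 3.005 -2.071
vertex 4.678 2.908 -1.736
endloop
endfacet
facet normal 0.695 -0.626 0.353
outer loop
vertex 4.592 2.56 -2.184
vertex 4.678 2.908 -1.736
vertex 3.202 1.735 -0.909
endloop
endfacet
facet normal 0.469 0.652 -0.596
outer loop
vertex 4.678 2.908 -1.736
vertex 4.118 3.005 -2.071
vertex 4.342 3.328 -1.541
endloop
endfacet
facet normal 0.494 -0.009 0.869
outer loop
vertex 4.678 2.908 -1.736
vertex 4.342 3.328 -1.541
vertex 3.202 1.735 -0.909
endloop
endfacet
facet normal 0.470 0.651 -0.596
outer loop
vertex 4.342 3.328 -1.541
vertex 4.118 3.005 -2.071
vertex 3.837 3.506 -1.745
endloop
endfacet
facet normal -0.182 0.472 0.862
outer loop
vertex 4.342 3.328 -1.541
vertex 3.837 3.506 -1.745
vertex 3.202 1.735 -0.909
endloop
endfacet
facet normal 0.469 0.651 -0.596
outer loop
vertex 3.837 3.506 -1.745
vertex 4.118 3.005 -2.071
vertex 3.543 3.306 -2.195
endloop
endfacet
facet normal -0.825 0.455 0.337
outer loop
vertex 3.837 3.506 -1.745
vertex 3.543 3.306 -2.195
vertex 3.202 1.735 -0.909
endloop
endfacet
facet normal 0.470 0.651 -0.596
outer loop
vertex 3.543 3.306 -2.195
vertex 4.118 3.005 -2.071
vertex 3.682 2.88 -2.551
endloop
endfacet
facet normal -0.949 -0.049 -0.312
outer loop
vertex 3.543 3.306 -2.195
vertex 3.682 2.88 -2.551
vertex 3.202 1.735 -0.909
endloop
endfacet
facet normal 0.469 0.651 -0.596
outer loop
vertex 3.682 2.88 -2.551
vertex 4.118 3.005 -2.071
vertex 4.149 2.548 -2.546
endloop
endfacet
facet normal -0.462 -0.659 -0.594
outer loop
vertex 3.682 2.88 -2.551
vertex 4.149 2.548 -2.546
vertex 3.202 1.735 -0.909
endloop
endfacet
facet normal 0.469 0.651 -0.596
outer loop
vertex 4.149 2.548 -2.546
vertex 4.118 3.005 -2.071
vertex 4.592 2.56 -2.184
endloop
endfacet
facet normal 0.269 -0.916 -0.299
outer loop
vertex 4.149 2.548 -2.546
vertex 4.592 2.56 -2.184
vertex 3.202 1.735 -0.909
endloop
endfacet

endsolid
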